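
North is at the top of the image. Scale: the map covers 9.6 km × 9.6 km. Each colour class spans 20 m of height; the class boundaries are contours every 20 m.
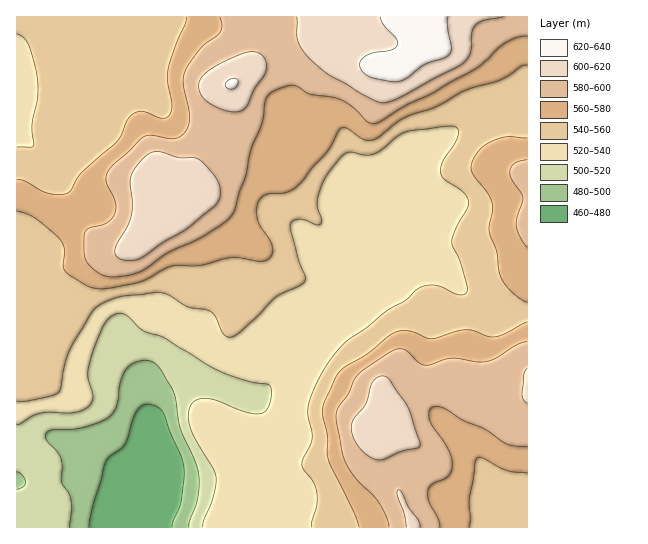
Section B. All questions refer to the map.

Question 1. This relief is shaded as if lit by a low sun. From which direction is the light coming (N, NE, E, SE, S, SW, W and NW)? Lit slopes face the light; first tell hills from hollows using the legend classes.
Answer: NW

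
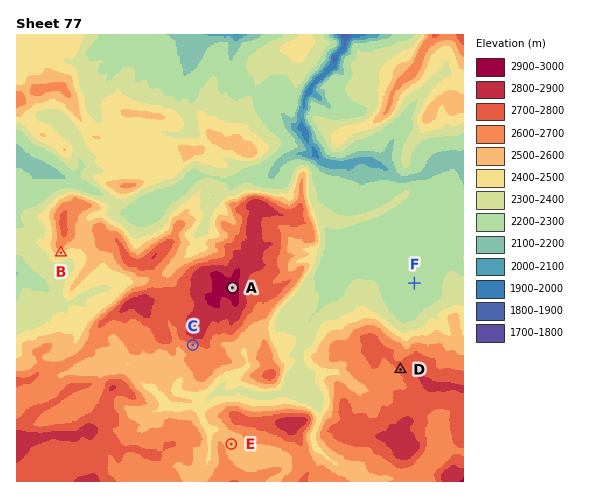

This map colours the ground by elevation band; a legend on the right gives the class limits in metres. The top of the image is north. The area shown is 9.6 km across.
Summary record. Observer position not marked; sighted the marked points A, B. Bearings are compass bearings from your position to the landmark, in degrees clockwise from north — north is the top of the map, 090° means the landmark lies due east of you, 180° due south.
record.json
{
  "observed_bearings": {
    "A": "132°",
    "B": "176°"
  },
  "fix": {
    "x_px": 52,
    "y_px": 125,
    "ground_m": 2400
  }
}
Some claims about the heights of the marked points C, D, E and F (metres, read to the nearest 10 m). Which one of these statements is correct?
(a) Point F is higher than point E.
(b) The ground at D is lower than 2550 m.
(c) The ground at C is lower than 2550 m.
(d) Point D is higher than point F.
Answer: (d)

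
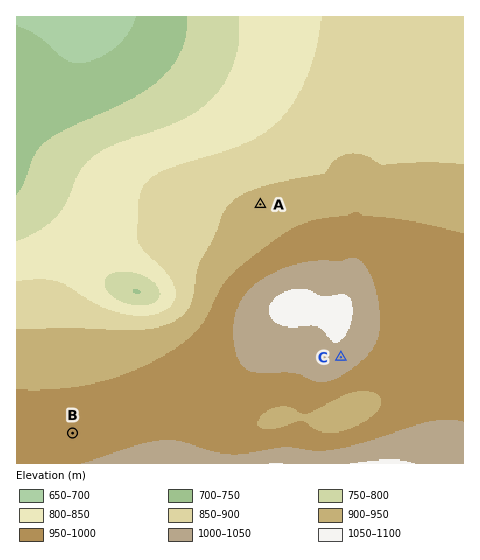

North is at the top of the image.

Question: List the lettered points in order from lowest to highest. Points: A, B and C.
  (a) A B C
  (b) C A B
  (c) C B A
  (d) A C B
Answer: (a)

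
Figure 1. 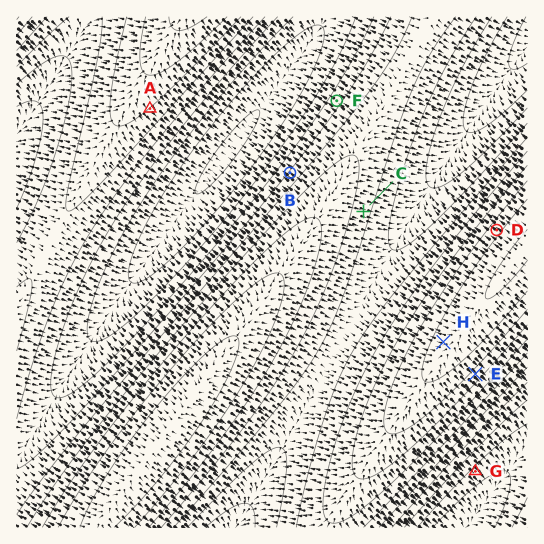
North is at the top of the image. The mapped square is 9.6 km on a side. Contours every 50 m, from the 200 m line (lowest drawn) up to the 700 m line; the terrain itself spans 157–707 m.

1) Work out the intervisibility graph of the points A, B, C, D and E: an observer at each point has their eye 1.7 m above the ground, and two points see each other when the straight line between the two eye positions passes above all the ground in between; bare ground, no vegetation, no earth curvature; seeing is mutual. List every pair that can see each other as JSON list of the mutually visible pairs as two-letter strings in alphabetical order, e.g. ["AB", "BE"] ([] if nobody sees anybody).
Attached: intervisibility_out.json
["AB", "AD", "CD"]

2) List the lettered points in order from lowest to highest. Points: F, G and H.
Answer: G F H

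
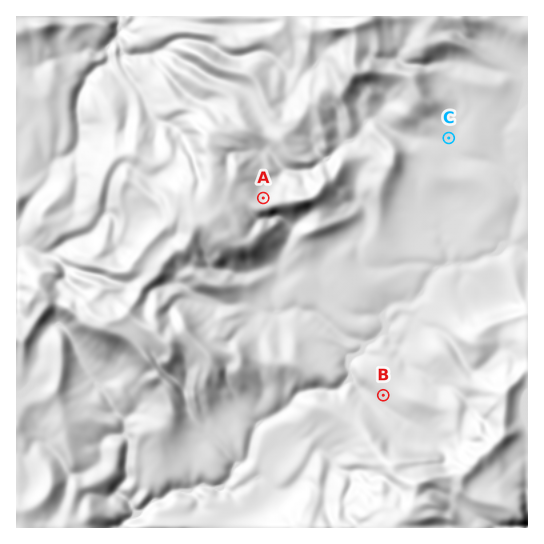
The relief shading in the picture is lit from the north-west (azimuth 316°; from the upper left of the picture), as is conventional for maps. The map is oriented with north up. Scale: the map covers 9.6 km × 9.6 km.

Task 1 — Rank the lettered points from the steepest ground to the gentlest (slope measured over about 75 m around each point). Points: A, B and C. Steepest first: A B C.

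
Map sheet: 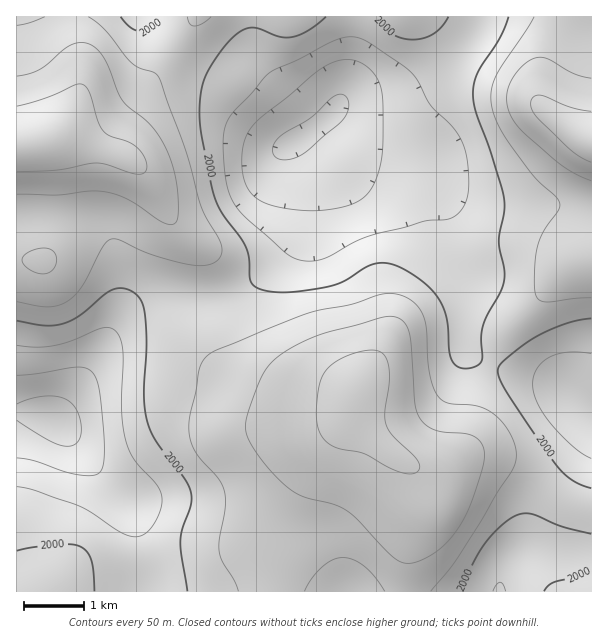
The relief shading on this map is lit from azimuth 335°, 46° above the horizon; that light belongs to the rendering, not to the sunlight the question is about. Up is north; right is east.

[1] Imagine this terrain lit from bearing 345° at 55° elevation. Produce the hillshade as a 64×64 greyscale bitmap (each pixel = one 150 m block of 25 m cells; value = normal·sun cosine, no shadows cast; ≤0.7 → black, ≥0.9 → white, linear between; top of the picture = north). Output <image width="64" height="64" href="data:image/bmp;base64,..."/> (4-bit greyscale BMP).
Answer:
<image width="64" height="64" href="data:image/bmp;base64,Qk12CAAAAAAAAHYAAAAoAAAAQAAAAEAAAAABAAQAAAAAAAAIAAATCwAAEwsAABAAAAAAAAAAAAAAABEREQAiIiIAMzMzAERERABVVVUAZmZmAHd3dwCIiIgAmZmZAKqqqgC7u7sAzMzMAN3d3QDu7u4A////AKqqqZmIiIiJmZmYiJmZmIh3ZmZ3d2ZVREVWeJmqu7u7uqqqmYiIiIiZmZiImZmYiHdmZmZmZlVERFZ4maq7u7u7u6qpmIiIiJmZmYiJmZiId2ZmZmZmVUMzRWeJqqqqq7u7uqmZiImZmZmZmZmZmIh3ZmZmZ3ZlQyI0V4maqqqqq7u7qqmZqqmZmamZmZmYiId2ZmZ3d2ZTIiNFeJmZmZmqu7u7qqu7uqqqqqmZmZiIiHd2Z3d3dlQyEjRniIiIiKq7u7u7vMzLu7uqqpmZmIiHd3d3eId3ZTISJFZ3iIiIq7u8zMzMzMy7u7uqmZmIiHd3d3eIiHd2QyIkVnd3d3i7u7zMzMzLu7u7u6qZmYiHd2Z3eIiIiHdkMzRWd3iIiLu7zMzLu6qqu7uqqpmZiHd2Znd4iIiIiHVDNFZ3iIiZu7vMzLuqmZmaqpmZmZiId3dmd3iIiImYhlREVmeImarMzMzMu6mIeIiIiImZiIh3d3d3eIiIiZmHZURVZ4mau8zM3dy6mHd3d3d3iIiIiHd3d3d4iIiJmYh2VVZniau83d3d3cqYd2ZmZnd3iIiIh3d3d4iIiImZmIdlZniaq8zd3d3dyph3ZmZ3d3d4iIiId3d4iIiJmqqpiHZniJq7zN3d3dy6mId3d3d3d4iIiIiId3iIiZqru7qZiIiJqrvMzMzMy7qZiHd4iIiIiImZmIiIiIiZqrzMy7qZmZqru8u8u7u6qpmYiIiZmZmZmZmZmYiIiZmqvM3cy6qqqru7u7uqqpmZmZmIiZqqqqmZmZmZmIiImZq7zd3Mu6qqu7u6mZmIiZmZmZmZmqu7qqqZmZmZiIiImarM3dzLuqqqqql3d3d4maqpmZmaq7u6qqqqqZmIiIiIibzd3cu6qqqpmFVVVniJqqqpmZmqu7qqqqqqmZiIh3eJq83cy6qZmZiHQzRFZ4mqqqqZmaqru6qqqqqqmYiHd3ibzMy6qYiIiHczM0RniaqqqqmZmqq7uqqqqqqqmYh3eJq8y6qYd3d3dzMzNFZ4mqqqqpmZqru7u7u7u7qpmHd3iau6qYdmZmZ3REM0Vniaqqqqqqqqu8y7u7zMy7qZh2d5qqqYdlVVVmdVQzNFZ4mqqqqqqqu8zMzMzMzMy6mHZniZqZh1RERVZ1RDMjRWiZqqqqqqq7zN3d3d3d3cuphmeImZmHVDM0VWQzIiI0Z4maqqq7u7vM3d3d3e7t3LqHd4iaqZhlQzNFUyIhESNWeJqqu7u7u8zd3u7u7u7ty6h3iZqqqXZDMzNCIiERI0V4maq7u7u7vM3d7u7u7u7cupiJmqu6l2QzMzIiIiIjRWeJqqq7u7u7zN3u7u7u7u3LqZmqu7updkMzIzMzMzNFZ4mZmZmaqrvM3e7u7u7u7dy6qqq7u7qHVEM1VVVENEVneIiIh3iJq7zN7u7u3d3d3Luqqqu7uph2VEZmZlVEVWZ3d2ZlZniau83d7u3d3d3Mu6qqqqqqqYdmV4h3dlVVZmZlVURFZ4mrvM3d3d3czMu6qpmZmqqqmId5mZiHZmZmZlVERFVniJq7zM3d3dzMu6qqmZmZmqqqmZqqmYh3d2ZmVURVZniJqqu7zN3d3cy7qqqpmZmaqruqqqqqmYh3d2ZVVmeImZqqu7vMzd3d3Luqqqqpmaqru7u7u6qpiIh3dmZniZqqu7u7u7zN3d3cu7qqqqqqqqu7u7qqqpmIiHd3Z3iZqru8zLu7u8zd3cy7qqu7uqqqq7u7uZmZmId3d2ZneJmqu8zMy7u7vMzMy7uqq7u6qqqqqqqoiIh3ZmZmZmd4mZqrvMzLu7u7vMy7uqqqu6qqqpqqqZZmZmVVVEVVZ3iIiZq7zMu7uqq7u7u6qqqqqpmZmZmIdERERERERFVneIiIiau7u7u6qqqru6qqqqqpmYiIh3ZTMzM0RERFVneIiHd4mru7u7qqqqqqqqqqqpmYiIdmVDIzMzREVVZ3iIiId3eJq7y7u6qqqqqqqqqpmYiIdmVDIzM0RFZneIiZiIh3d3iau8u7uqqqqqmZmZmZiHdmVDM1VVVWZ4iZmpmYiHdmZ4mru7u7qqqZmZmZmZiHdmVEREd3dmd4mqu6qpmId2ZmeImru7u6qpmZiIiIiHdlVEVWepmIh4mqu7uqmYh3ZVVWeJqrzLuqmZiIiIiHdlREVnibu6qYiau8y7qZiHZlRERWeJq7u6qZmIiIiHdmVVV4mr3cy6mZmrzLqpmIdlVENEVXiau7qpmYiIiIh3ZmZ4q8zd3cupmau7uqmIh2VEQ0RFV4mqqqmZmIiIiIiHiJq8zd7t3LqZmru6mYiHZlRERERWeJmqmZmYiImZmZmqq8zN3d3cupmaq6qYiId2ZVVERFVmeJmZmZiImaq7u7u7zMzd3dy6mZmqqpiHiHd2ZVRERFVniIiIiIiau8zNzMzMzMzd3Mupmau6mHd3iId2VEMzRFZnd3d4iJq83d3cy7u7zMzMy7qau7qYd3d4iHZUMyIjRFVmZmd4mrze7t3Lu7vMzM3Muqq8y6h2Znd3dlQyISI0RERVZneJvN7u7cu6qrvMzd3Lu7zMuYZVZndmVDMhIjNERERWZ4mrze7dy6qqu8zN3cy7vNy6h1VVZmZlRDIiNERERFVmeJrM3d3Lqqq7vM3dzLu8zMuXZVVWZmZlRDNEVVVVVmZ3ibzN3Lupmbu7zN3Mu7zMy6hlVVZnd2ZUREVWZmVWZneJq8zMuqmZ"/>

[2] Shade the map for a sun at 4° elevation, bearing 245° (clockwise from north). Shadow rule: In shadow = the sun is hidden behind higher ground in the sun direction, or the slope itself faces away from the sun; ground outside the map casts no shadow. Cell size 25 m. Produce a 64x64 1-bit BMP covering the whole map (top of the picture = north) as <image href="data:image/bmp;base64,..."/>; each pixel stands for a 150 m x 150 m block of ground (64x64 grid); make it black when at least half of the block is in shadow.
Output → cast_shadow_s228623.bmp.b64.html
<image width="64" height="64" href="data:image/bmp;base64,Qk0+AgAAAAAAAD4AAAAoAAAAQAAAAEAAAAABAAEAAAAAAAACAAATCwAAEwsAAAIAAAAAAAAA////AAAAAAAAYAAAAADwAABgAAAAAPgAAAAAAAAA/AAAAAAAAAD8AAAAAAAAAPwAAHAAAAAA/gAA+AAAAAB+AAD8AAAAAH4AAfwAAAAAfwAB+AAAAAB/AAPwAAAAAH+AD8AAAAAAP4AfAAAAAAA/gj8AAAAAAB/PfwAAAAAAH/9+AAAAAAAP/34AAAAADg//PAAAAAAfH/8AAAAAAD+f/wAAAAAAP9//AAAAAAA///8AAAAAAD///wAAAAAAP///AAAAAAB///8AAAAAAH///wAAAAAAf/z4AAAAAAA//AAAAAAAAD/4AAAAAAAAP/gAAAAAAAA/+AAAAAAAAD/4AAAAAAAAP/wAAAAAAAA//AAAAAAAAD/8AAGAAAAAP/gAAYAAAAA/8AADgAD4AB8AAAGAAfwAAAAAAQAD/gAAAAAAAA//gAAAAAAAH//AAAAAAAAf/+AAAAAAAD//4AAAAAAAf//wAAAAAAB///gAAAAAAP//+AAAAAAB///4AAAAAAH///gAAAAAA///+AAAAAAH///4AAAAAAf///wAAAAAD////AAAAAH////8AAAAAf////wAAAAA/////gAADAD////+AAAeAP////wAAB4A/////AAAHgD//gD4AAAIAP/AAAAAAAAA/4AAAAAAAAD/gAAAAAAAAP+AAAAAAAAA/4AAAAAAAA=="/>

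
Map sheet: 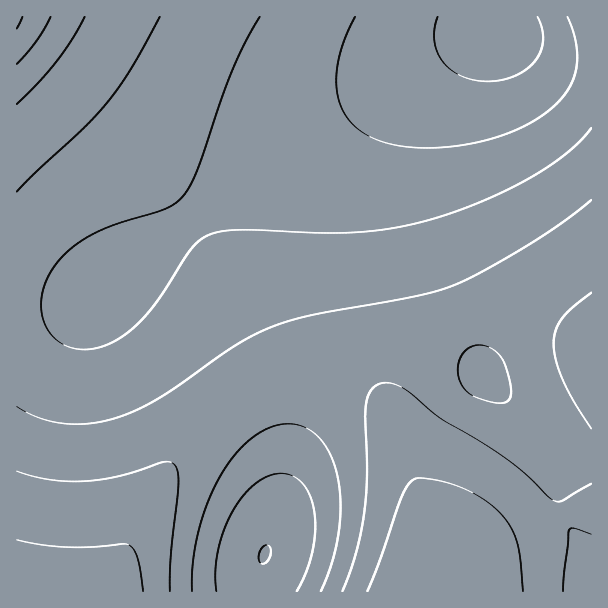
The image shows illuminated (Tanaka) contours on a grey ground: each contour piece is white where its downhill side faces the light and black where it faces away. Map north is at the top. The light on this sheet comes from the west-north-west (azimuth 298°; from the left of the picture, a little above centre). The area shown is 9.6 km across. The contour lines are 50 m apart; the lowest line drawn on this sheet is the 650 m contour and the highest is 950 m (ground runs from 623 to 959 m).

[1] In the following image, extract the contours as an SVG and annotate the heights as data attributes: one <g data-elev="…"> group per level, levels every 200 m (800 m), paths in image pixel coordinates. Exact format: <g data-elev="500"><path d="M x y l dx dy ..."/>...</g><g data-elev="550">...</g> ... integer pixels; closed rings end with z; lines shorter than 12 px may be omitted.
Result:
<g data-elev="800"><path d="M192 591l1-28 5-31 10-29 12-27 16-22 16-16 18-11 18-3 17 3 15 11 11 18 7 23 3 27-3 28-6 29-11 28"/><path d="M492 402l-22-8-6-6-5-8-1-11 2-10 5-8 8-5 9-1 10 4 8 7 6 10 5 20-1 11-2 4-4 2z"/><path d="M591 200l-25 20-30 20-42 25-32 17-36 12-112 21-42 12-18 8-20 11-75 52-36 17-28 8-29 1-25-6-24-11"/><path d="M17 192l19-20 50-46 21-24 25-34 28-51"/></g>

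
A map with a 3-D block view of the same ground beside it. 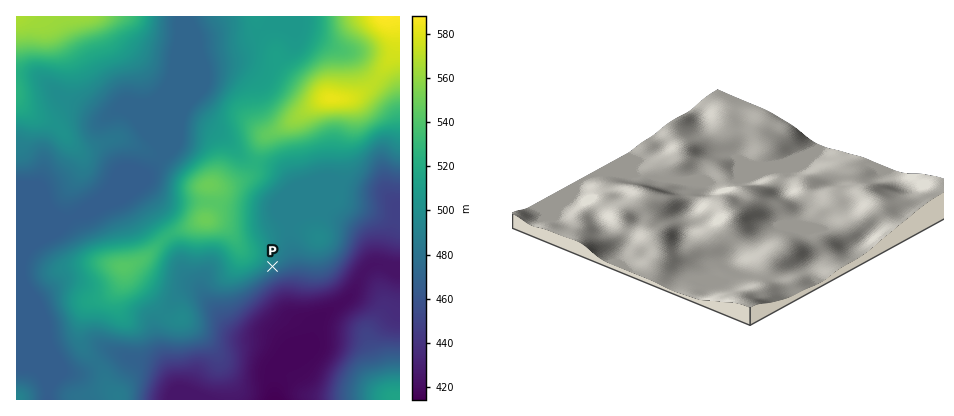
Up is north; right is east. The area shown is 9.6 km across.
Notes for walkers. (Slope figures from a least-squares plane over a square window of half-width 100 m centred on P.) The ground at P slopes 4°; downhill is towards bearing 142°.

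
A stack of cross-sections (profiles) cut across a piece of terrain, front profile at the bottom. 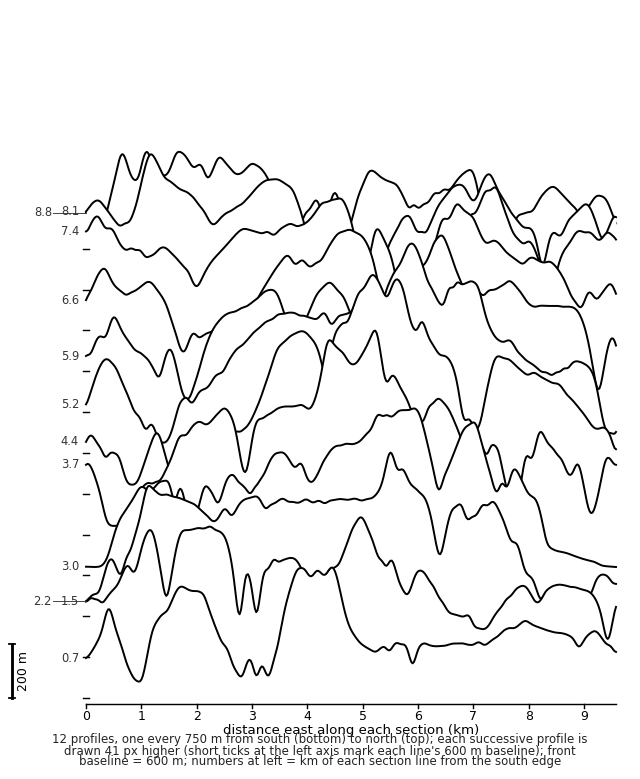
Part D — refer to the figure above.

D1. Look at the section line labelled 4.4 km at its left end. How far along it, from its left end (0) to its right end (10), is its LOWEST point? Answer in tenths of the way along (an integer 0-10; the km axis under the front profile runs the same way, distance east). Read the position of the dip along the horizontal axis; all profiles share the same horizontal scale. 1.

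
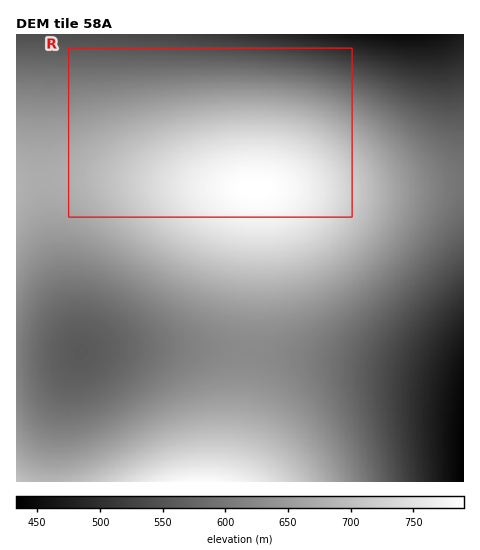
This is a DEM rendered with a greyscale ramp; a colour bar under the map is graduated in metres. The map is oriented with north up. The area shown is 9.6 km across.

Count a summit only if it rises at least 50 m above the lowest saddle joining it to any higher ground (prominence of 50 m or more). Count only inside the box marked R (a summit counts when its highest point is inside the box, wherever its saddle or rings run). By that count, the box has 1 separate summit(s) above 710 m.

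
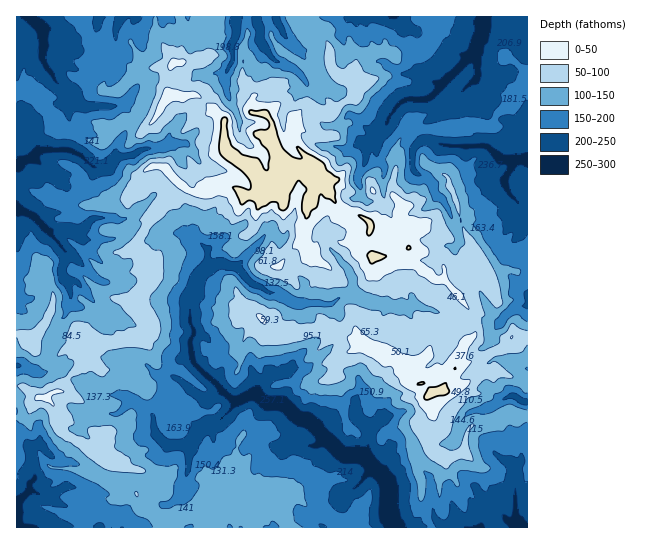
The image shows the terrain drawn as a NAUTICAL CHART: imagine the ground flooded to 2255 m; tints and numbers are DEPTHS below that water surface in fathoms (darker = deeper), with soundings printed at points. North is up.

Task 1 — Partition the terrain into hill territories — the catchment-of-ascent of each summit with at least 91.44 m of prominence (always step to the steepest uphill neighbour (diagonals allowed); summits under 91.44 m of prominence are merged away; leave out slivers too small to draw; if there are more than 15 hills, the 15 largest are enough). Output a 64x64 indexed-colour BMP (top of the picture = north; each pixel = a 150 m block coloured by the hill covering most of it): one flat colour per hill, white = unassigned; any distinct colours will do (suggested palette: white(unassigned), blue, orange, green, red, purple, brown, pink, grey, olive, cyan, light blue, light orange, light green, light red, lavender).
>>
<image width="64" height="64" href="data:image/bmp;base64,Qk12CAAAAAAAAHYAAAAoAAAAQAAAAEAAAAABAAQAAAAAAAAIAAATCwAAEwsAABAAAAAAAAAA////ALR3HwAOf/8ALKAsACgn1gC9Z5QAS1aMAMJ34wB/f38AIr28AM++FwDox64AeLv/AIrfmACWmP8A1bDFABERERERERERERERERERERERERERERERERERERERERERERERERERERERERERERERERERERERERERERERERERERERERERERERERERERERERERERERERERERERERERERERERERERERERERETMRERERERERERERERERERERERERERERETMxERERERERMzERERERERERERERERERERERERERERERMzMzMzERETMzMRERERERERERERERERIREREREREREREREzMzMzMzMzMxERERERERERERERERIiIRERERERERERETMzMzMzMzMzERERERERERERERERIiIiERERERERERERMzMzMzMzMzMxERERERERERERERIiIiERERERERERERMzMzMzMzMzMzEREREREREREREREiIiIRERERERERMzMzMzMzMzMzMRERERERERERERERESIiIiEREREREREzMzMzMzMzMzMRERERERERERERERERIiIiIiIhERERETMzMzMzMzMzMREREREREREREREREREiIiIiIiERERERMzMzMzMzMzMxEREREREREREREREREiIiIiIiIhEREREzMzMzMzMzMxEREREREREREREREREiIiIiIiIiIRERETMzMzMzMzMxERERERERERERERERESIiIiIiIiIiIhERMzMzMzMzMREREREREREREREREREREiIiIiIiIiIiEREzMzMzMRERERERERERERERERERERESIiIiIiIiIiERETMzMzERERERERERERERERERERERERIiIiIiIiIiIRERMzEzERERERERERERERERERERERERIiIiIiIiIiIhERERERERERERERERERERERERERIiIiIiIiIiIiIiIiEREREREREREREREREREREREREREiIiIiIiIiIiIiIiIhERERERERERERERERERERERERERIiIiIiIiIiIiIiIhERERERERERERERERERERERERERESIiIiIiIiIiIiIiERERERERERERERERERERERERERERIiIiIiIiIiIiIiIhEREREREREREREREREREREREREREiIiIiIiIiIiIhERERERERERERERERERERERERERERESIiIiIiIiIiIRERERERERERERERERERERERERERERESIiIiIiIiIhEREREREREREREREREREREREREREREREREREiIhERERERERERERERERERERERERERERERERERERERERERERERERERERERERERERERERERERERERERERERERERERERERERERERERERERERERERERERERERERERERERERERERERERERERERERERERERERERERERERERERERERERERERERERERERERERERERERERERERERERERERERERERERERERERERERERERERERERERERERERERERERERERERERERERERERERERERERERERERERERERERERERERERERERERERERERERERERERERERERERERERERERERERERERERERERERERERERERERERERERERERERERERERERERERERERERERERERERERERERERERERERERERERERERERERERERERERERERERERERERERERERERERERERERERERERERERERERERERERERERERERERERERERERERERERERERERERERERERERERERERERERERERERERERERERERERERERERERERERERERERERERERERERERERERERERERERERERERERERERERERERERERERERERERERERERERERERERERERERERERERERERERERERERERERERERERERERERERERERERERERERERERERERERERERERERERERERERERERERERERERERERERERERERERERERERERERERERERERERERERERERERERERERERERERERERERERERERERERERERERERERERERERERERERERERERERERERERERERERERERERERERERERERERERERERERERERERERERERERERERERERERERERERERERERERERERERERERERERERERERERERERERERERERERERERERERERERERERERERERERERERERERERERERERERERERERERERERERERERERERERERERERERERERERERERERERERERERERERERERERERERERERERERERERERERERERERERERERERERERERERERERERERERERERERERERERERERERERERERERERERERERERERERERERERERERERERERERERERERERERERERERERERERERERERERERERERERERERERERERERERERERERERERERERERERERERERERERERERERERERERERERERERERERERERERERERERERERERERERERERERERERERERERERERERERERERERERERERERERERERERERERERERERERERERERERERERERERERERERERERERERERERERERERERERERERERERERERERERERERERERERERERERERERERERERERERERERERERERERERERERERERERERERERERERERERERERERERERERERERERERERERERERERERERERERERERERER"/>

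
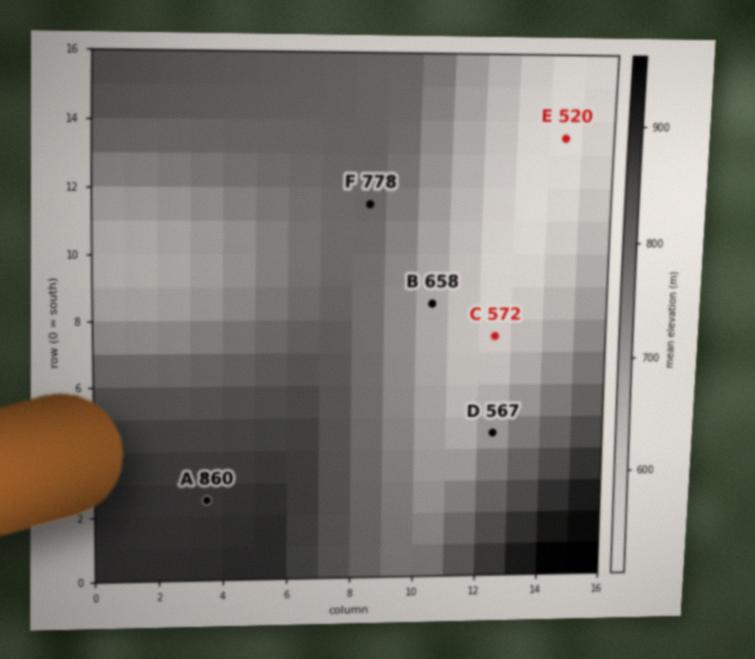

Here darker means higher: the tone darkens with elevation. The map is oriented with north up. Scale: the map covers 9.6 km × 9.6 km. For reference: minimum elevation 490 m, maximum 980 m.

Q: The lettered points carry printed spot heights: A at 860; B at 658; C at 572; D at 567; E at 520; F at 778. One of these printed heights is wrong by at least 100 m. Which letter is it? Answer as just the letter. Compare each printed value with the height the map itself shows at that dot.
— D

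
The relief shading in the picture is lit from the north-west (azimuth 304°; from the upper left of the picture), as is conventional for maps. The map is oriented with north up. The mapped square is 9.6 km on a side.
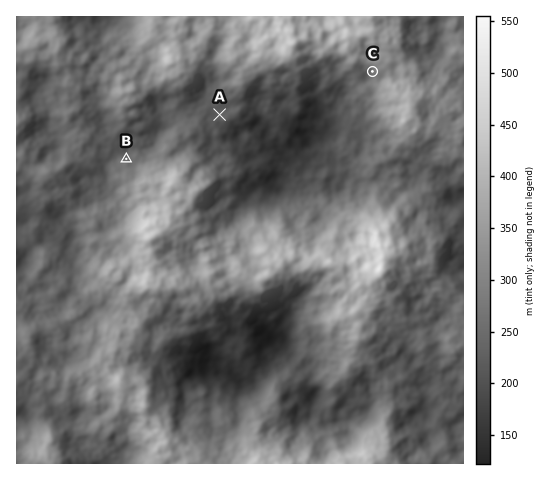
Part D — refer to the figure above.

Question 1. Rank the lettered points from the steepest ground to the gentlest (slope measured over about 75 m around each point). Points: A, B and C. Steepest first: C B A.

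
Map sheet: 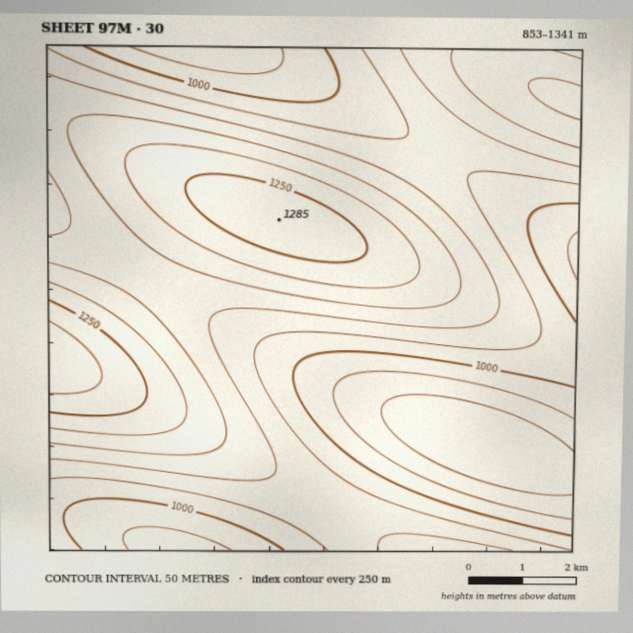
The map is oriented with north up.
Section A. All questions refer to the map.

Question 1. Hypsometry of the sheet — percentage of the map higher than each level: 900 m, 95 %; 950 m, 89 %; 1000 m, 78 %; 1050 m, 64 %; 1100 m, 46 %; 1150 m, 29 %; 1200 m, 16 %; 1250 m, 7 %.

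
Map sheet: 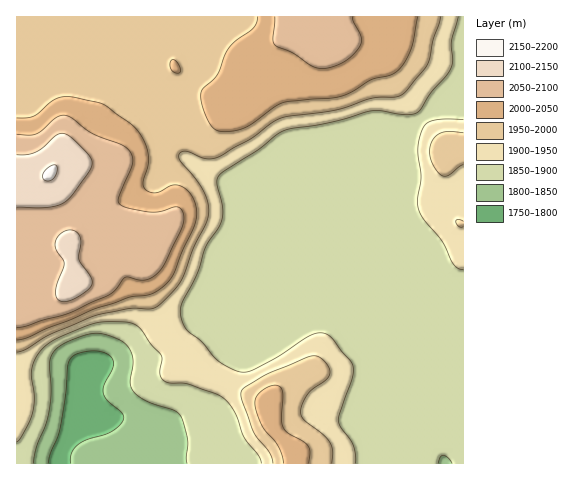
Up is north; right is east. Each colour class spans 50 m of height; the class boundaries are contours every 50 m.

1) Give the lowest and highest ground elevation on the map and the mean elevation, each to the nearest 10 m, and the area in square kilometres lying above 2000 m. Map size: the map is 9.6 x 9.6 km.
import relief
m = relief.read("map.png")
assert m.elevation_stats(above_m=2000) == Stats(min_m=1790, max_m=2150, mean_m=1940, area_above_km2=22.3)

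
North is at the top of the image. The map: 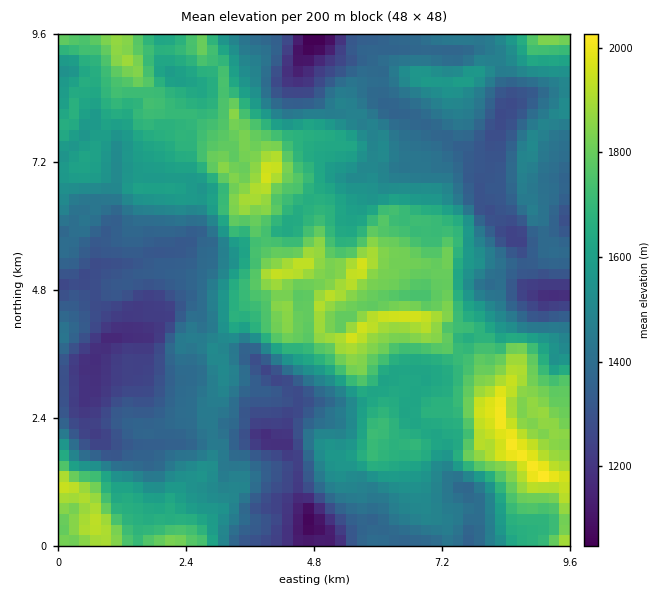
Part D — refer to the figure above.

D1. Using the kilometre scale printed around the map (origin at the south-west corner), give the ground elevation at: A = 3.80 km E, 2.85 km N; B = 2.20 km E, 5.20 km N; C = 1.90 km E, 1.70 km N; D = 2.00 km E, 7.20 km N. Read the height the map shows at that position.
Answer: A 1335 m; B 1345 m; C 1375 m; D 1610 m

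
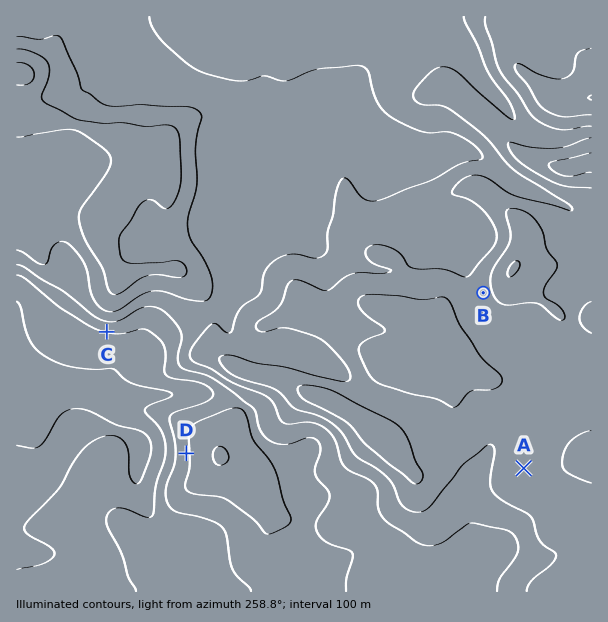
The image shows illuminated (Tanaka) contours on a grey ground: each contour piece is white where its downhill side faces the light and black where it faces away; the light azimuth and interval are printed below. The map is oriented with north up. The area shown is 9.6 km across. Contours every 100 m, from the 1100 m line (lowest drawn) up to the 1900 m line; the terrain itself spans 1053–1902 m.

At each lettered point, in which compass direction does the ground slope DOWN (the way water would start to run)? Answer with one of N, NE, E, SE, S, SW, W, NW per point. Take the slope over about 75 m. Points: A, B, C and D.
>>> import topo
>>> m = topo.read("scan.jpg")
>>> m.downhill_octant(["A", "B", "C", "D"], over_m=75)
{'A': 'W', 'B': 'W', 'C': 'S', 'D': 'W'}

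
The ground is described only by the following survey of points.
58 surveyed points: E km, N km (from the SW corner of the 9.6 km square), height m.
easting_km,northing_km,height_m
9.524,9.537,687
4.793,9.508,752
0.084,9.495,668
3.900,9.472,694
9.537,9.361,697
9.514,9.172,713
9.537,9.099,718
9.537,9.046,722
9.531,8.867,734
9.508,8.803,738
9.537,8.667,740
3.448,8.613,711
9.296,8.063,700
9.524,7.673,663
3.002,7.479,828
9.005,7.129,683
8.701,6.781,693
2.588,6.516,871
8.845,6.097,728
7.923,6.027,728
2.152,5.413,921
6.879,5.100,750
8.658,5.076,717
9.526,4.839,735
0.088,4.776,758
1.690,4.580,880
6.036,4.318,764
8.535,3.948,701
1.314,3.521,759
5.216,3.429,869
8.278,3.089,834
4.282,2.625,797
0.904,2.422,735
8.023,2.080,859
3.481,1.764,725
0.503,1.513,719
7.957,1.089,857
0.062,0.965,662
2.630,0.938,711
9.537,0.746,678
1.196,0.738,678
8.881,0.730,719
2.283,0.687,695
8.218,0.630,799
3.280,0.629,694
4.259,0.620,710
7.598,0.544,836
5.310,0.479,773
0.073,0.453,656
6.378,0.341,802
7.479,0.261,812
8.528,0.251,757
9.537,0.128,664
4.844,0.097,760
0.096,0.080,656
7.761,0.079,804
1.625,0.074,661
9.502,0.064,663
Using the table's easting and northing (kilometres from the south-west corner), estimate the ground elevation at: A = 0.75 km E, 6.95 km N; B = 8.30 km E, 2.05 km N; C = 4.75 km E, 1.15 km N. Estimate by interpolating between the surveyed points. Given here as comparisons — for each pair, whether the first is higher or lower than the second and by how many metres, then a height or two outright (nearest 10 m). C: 130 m lower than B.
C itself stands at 740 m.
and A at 760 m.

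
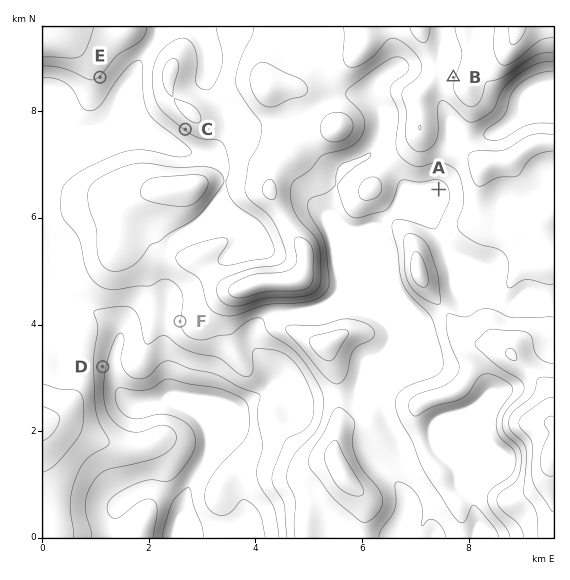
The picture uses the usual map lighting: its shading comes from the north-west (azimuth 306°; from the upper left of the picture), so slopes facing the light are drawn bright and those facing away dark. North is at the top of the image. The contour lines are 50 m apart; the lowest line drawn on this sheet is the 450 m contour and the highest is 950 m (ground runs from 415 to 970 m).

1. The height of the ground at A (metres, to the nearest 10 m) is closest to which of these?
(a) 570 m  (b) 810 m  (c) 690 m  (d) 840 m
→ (c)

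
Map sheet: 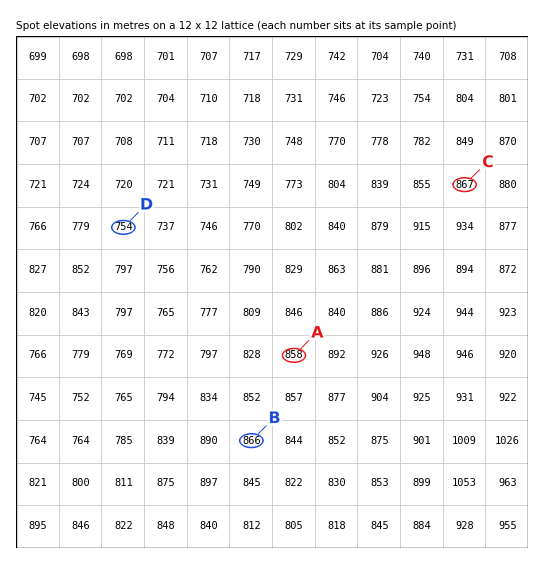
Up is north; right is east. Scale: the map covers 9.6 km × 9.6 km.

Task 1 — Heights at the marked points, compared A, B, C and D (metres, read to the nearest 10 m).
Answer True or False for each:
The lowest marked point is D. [True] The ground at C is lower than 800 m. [False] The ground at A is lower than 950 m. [True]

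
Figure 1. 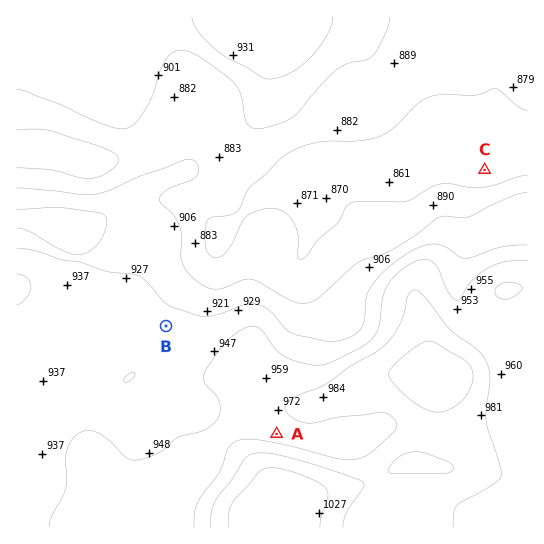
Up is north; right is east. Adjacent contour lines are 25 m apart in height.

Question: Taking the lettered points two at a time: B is higher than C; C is lower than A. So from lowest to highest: C B A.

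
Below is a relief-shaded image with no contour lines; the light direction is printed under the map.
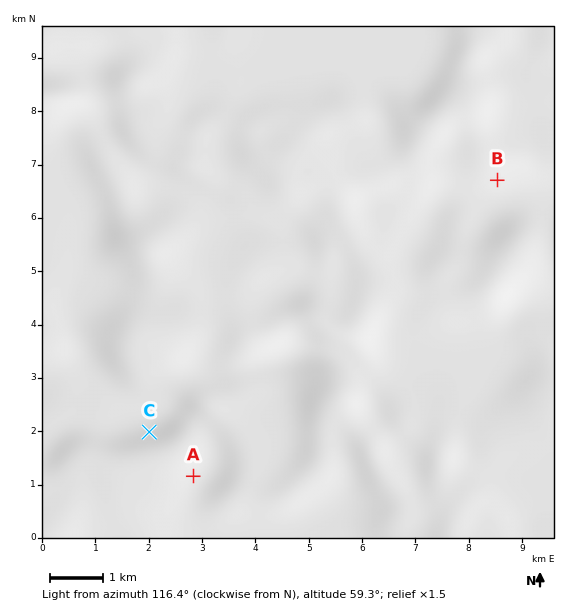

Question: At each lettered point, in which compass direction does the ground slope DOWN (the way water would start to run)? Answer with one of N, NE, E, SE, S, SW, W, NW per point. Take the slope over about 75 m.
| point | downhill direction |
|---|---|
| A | E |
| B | S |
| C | N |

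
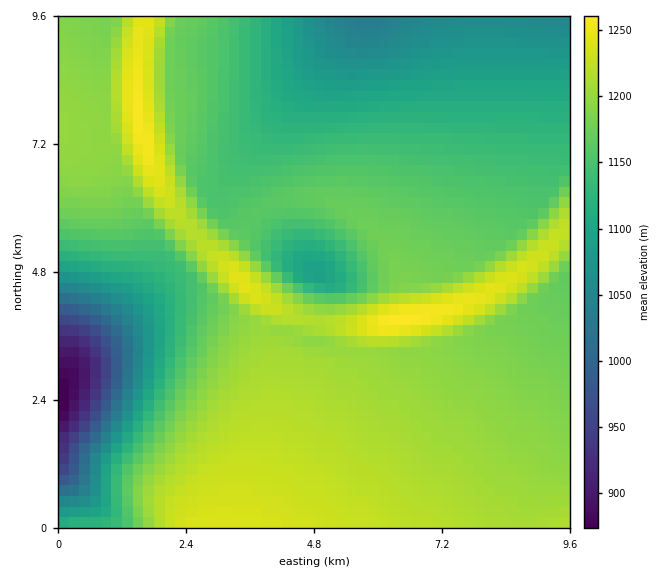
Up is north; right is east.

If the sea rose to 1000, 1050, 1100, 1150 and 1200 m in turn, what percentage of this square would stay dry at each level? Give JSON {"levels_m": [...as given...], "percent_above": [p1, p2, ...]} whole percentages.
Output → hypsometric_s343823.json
{"levels_m": [1000, 1050, 1100, 1150, 1200], "percent_above": [97, 95, 85, 65, 32]}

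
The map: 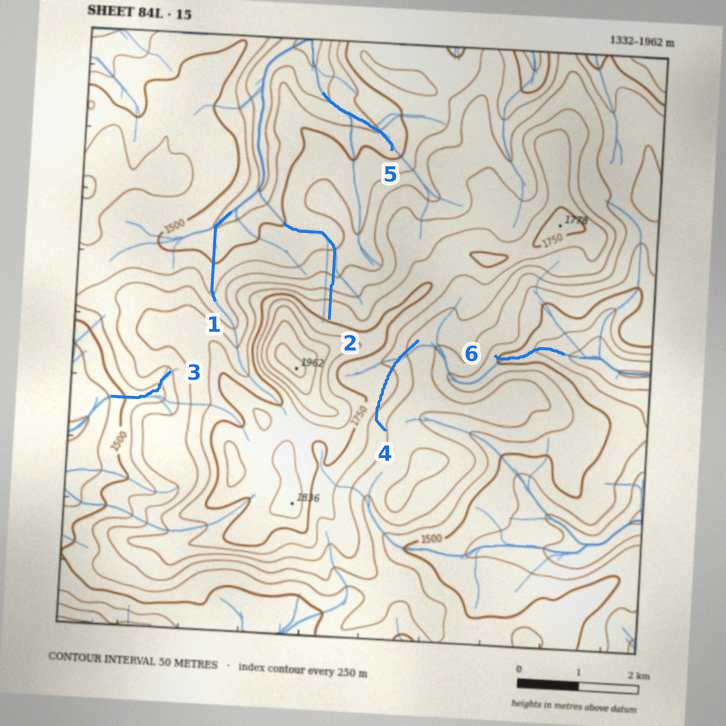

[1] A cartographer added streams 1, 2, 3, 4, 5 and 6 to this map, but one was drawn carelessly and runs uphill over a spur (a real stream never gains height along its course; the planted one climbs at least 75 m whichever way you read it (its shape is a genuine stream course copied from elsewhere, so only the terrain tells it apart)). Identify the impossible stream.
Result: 4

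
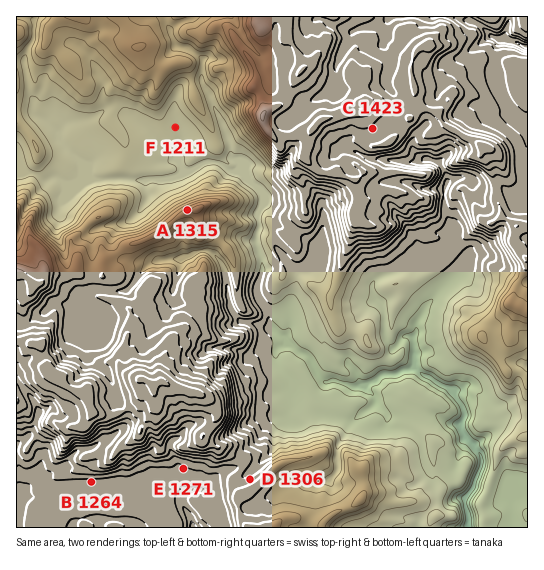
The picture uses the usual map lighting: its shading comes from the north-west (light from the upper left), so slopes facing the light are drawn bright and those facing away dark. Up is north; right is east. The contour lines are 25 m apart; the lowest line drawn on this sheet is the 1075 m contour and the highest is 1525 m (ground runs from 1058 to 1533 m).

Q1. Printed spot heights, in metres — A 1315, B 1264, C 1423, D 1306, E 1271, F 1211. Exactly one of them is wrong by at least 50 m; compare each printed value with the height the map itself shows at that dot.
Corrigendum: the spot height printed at A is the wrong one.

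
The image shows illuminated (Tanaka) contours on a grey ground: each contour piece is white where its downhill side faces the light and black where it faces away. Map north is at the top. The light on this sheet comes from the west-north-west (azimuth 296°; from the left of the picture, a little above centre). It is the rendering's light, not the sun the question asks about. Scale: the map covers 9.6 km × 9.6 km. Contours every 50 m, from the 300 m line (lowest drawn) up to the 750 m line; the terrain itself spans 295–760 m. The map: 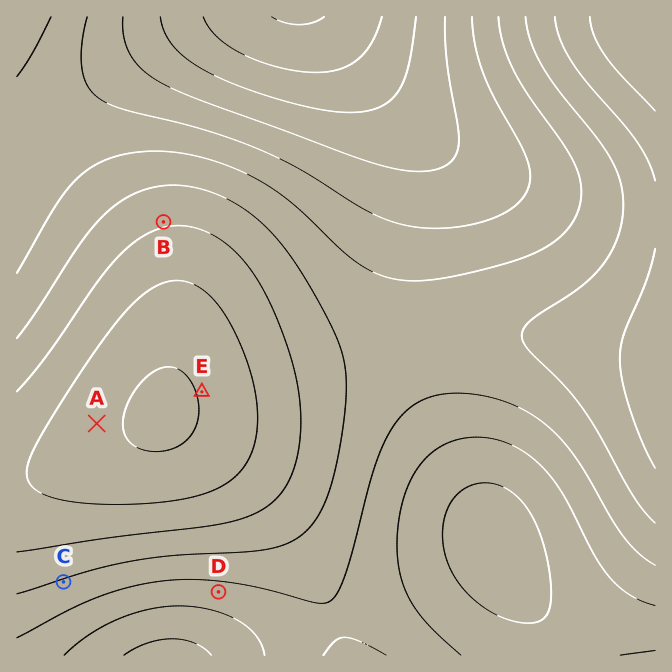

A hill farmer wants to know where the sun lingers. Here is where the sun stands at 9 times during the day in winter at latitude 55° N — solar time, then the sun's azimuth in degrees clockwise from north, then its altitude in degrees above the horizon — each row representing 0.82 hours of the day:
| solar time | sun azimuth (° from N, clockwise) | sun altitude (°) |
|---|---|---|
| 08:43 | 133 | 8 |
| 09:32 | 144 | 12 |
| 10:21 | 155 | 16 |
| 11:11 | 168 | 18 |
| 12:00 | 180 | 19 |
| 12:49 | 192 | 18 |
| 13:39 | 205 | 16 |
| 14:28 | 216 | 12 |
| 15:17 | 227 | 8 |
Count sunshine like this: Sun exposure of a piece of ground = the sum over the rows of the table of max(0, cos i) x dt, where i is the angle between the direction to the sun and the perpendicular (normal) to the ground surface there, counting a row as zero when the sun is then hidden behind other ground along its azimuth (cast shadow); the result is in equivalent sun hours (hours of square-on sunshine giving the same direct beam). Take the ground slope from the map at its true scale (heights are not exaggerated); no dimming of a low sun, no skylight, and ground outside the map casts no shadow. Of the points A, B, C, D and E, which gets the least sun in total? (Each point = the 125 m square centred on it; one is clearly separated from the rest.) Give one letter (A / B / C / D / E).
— B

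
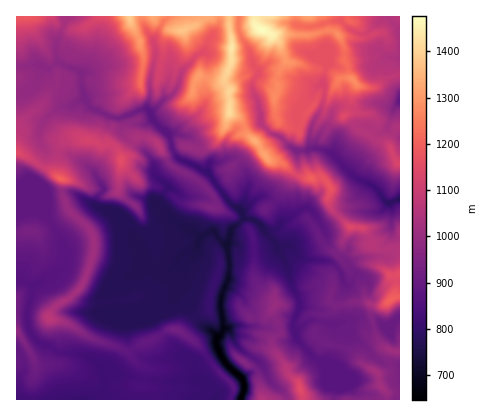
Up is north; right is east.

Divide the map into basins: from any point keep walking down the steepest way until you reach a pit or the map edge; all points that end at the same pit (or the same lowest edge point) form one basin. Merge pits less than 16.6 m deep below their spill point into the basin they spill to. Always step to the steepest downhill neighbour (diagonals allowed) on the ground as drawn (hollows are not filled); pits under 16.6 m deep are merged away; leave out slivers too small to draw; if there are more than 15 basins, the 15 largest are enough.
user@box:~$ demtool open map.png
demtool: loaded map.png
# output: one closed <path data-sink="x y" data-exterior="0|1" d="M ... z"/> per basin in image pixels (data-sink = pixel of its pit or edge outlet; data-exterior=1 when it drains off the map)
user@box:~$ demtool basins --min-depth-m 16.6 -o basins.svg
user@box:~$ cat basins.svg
<path data-sink="240 400" data-exterior="1" d="M348 16l-332 0 0 342 12-9 8 15 10 0 4-12 9-10-5-22 10 2 32 18 22 7 10 5 40-22 10 0 18 13 18 23 18 18 2 6-2 10 168 0-2-8-10 1-8-7-2-12 11-4 3-18-13-10-8-24 3-10 12-4 8-7 6-1-1-44-3-3-16 0-8-3-1-6-7-12-14-1-19-19-3-6 3-14-7-10-18 0-12-4-10-10-16-5-12-17 12-14 10-7 8 6 12 2 22-37 10 0 10-14 10 0-2-12-4-6 1-10-8-16 1-6 10-8z"/><path data-sink="400 200" data-exterior="1" d="M350 78l-10 0-8 13-12 1-22 37-12-2-8-6-10 7-12 14 12 17 16 5 10 10 12 4 18 0 7 10-3 10 3 10 19 19 14 1 3 4 5 14 8 3 16 0 4 5 0-90-5-4-4-12-3-4-10-3-20-11-7-14-3-2-4 2 3-4 5-20 4-6z"/><path data-sink="82 400" data-exterior="1" d="M58 320l-4 0 4 10 1 12-9 10-4 12-10 0-8-15-12 9 0 42 136 0-2-12-9-2 3-18-18-17-30-11-24-14z"/><path data-sink="216 400" data-exterior="1" d="M178 330l-10 0-40 22 16 16-3 18 9 2 2 12 78 0 4-10-2-6-18-18-14-20z"/><path data-sink="400 58" data-exterior="1" d="M400 16l-52 0 0 4-10 8-1 6 8 16-1 10 4 6 1 10 9 10 16 2 10-8 16-6z"/><path data-sink="400 102" data-exterior="1" d="M400 75l-8 1-18 12-12-1-6-3-11 30 6 2 7 14 32 16 6-18 4-2z"/><path data-sink="400 318" data-exterior="1" d="M400 297l-6 0-8 7-12 4-3 4 4 22 4 8 7 6 10 4 4 0z"/><path data-sink="400 366" data-exterior="1" d="M394 351l-3 3 0 12-2 4-11 4 2 12 8 7 12-1 0-40z"/><path data-sink="400 138" data-exterior="1" d="M400 127l-4 1-6 14 3 14 5 7 2-1z"/>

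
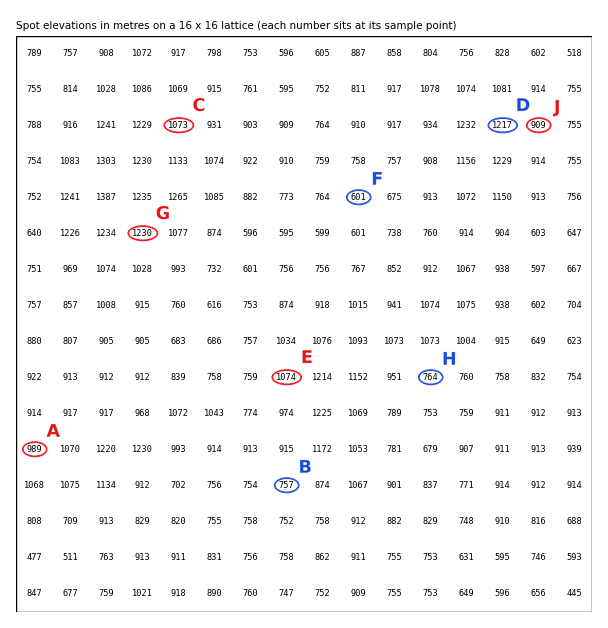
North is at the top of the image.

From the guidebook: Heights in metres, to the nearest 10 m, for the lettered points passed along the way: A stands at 990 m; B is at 760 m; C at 1070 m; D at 1220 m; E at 1070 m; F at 600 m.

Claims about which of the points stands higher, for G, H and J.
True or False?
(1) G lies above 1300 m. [False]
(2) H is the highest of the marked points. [False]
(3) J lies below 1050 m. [True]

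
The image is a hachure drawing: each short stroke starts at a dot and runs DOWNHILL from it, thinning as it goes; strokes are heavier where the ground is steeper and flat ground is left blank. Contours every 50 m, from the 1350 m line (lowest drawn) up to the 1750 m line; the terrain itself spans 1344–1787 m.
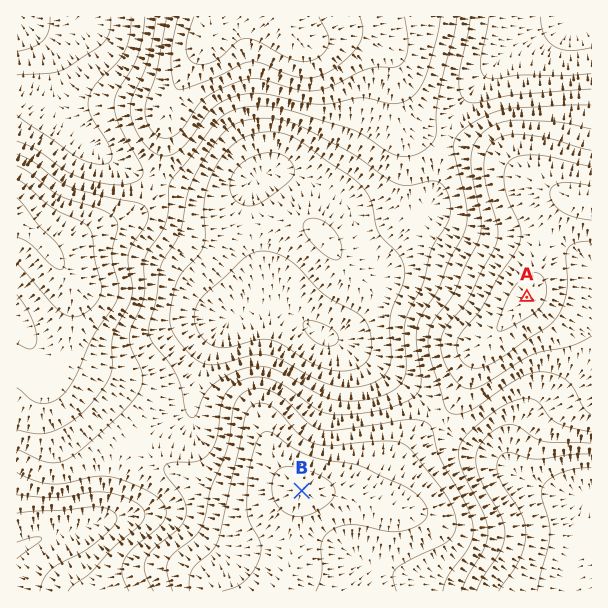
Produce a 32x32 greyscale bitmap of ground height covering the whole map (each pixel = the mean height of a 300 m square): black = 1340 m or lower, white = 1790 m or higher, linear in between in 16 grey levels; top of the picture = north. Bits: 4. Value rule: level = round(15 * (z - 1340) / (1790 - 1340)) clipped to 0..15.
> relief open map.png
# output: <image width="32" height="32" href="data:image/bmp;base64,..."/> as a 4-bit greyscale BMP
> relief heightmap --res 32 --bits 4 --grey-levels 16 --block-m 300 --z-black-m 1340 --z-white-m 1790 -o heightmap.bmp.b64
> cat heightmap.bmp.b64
<image width="32" height="32" href="data:image/bmp;base64,Qk12AgAAAAAAAHYAAAAoAAAAIAAAACAAAAABAAQAAAAAAAACAAATCwAAEwsAABAAAAAAAAAAAAAAABEREQAiIiIAMzMzAERERABVVVUAZmZmAHd3dwCIiIgAmZmZAKqqqgC7u7sAzMzMAN3d3QDu7u4A////ABI0RWeavM3dzLu6qYZDMhERI0Vnmru83cy7uqmXVDIRARIkV4mrvN3Mu7u6qGUyEREREkVomszd3MzMy6hlMhEiIiI0Z5rN3u3d3MuoZDIRRERERWeKve/u3czLl1QyEVZmVmZ3ib3u7dzMuoZDMiJ3d2Znd3m83czLu6l1REQziId3ZmZorMuqqqqYdlRWZpmYh3ZlaKu6iIiJmIhmZ3iqqYh2ZWeaqHZmZ4iZh3eJq6qYd2VWiHZUNEZ5q6mIiaq6qHZVRFVUIiI1ebzKmZqqu6h2VDIzMhESNYrN3Lqqq7updUMhEREAEjWKze3cuqvMuoZCERERESI1eaze7cu83cuGQyERERIzNGebzu7Lzd3KhkMyIRIjMzRXis3ty97tyoZUMyIiNEM0Vom83cvu3cqXZUMiM0QzRFZ4q83M7dy6mHVDIjNEM0VVaKzN3ey7qZh1QyIzMzNFVWis3e7LmId4dkIhIjM0VVVpvN7uqXZmd4ZTISIzRWZmebzd3IdlVnmYZDIjRVZ3d3m8zLtlVVaKuXVERFZ3iHd4mqqZVVVnm8uXZmd4iIiHZniIiFRFZ5vMqYiZqZmZh2VWZmZERFaKzMu6vMuqqpdkREREMzRFec3tzN7ty7qYZDMzMyIzRGm+7u7v7ty6qGQzIiISMzRove7u/+3cuql1MyIi"/>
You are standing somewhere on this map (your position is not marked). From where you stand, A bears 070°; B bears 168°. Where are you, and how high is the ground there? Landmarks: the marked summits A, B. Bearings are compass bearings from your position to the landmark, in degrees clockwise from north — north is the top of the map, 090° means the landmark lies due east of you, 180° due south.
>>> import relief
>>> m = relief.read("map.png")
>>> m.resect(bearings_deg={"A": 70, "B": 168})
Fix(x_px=280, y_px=387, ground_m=1570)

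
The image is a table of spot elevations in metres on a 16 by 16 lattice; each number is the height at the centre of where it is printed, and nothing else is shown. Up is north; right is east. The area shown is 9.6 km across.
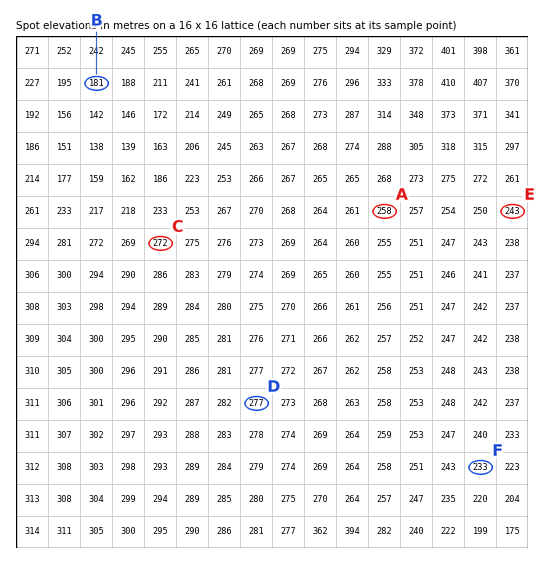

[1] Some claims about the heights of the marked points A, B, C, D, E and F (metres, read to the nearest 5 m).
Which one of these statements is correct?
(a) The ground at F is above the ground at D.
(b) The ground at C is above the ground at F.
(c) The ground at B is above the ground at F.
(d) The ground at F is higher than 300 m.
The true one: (b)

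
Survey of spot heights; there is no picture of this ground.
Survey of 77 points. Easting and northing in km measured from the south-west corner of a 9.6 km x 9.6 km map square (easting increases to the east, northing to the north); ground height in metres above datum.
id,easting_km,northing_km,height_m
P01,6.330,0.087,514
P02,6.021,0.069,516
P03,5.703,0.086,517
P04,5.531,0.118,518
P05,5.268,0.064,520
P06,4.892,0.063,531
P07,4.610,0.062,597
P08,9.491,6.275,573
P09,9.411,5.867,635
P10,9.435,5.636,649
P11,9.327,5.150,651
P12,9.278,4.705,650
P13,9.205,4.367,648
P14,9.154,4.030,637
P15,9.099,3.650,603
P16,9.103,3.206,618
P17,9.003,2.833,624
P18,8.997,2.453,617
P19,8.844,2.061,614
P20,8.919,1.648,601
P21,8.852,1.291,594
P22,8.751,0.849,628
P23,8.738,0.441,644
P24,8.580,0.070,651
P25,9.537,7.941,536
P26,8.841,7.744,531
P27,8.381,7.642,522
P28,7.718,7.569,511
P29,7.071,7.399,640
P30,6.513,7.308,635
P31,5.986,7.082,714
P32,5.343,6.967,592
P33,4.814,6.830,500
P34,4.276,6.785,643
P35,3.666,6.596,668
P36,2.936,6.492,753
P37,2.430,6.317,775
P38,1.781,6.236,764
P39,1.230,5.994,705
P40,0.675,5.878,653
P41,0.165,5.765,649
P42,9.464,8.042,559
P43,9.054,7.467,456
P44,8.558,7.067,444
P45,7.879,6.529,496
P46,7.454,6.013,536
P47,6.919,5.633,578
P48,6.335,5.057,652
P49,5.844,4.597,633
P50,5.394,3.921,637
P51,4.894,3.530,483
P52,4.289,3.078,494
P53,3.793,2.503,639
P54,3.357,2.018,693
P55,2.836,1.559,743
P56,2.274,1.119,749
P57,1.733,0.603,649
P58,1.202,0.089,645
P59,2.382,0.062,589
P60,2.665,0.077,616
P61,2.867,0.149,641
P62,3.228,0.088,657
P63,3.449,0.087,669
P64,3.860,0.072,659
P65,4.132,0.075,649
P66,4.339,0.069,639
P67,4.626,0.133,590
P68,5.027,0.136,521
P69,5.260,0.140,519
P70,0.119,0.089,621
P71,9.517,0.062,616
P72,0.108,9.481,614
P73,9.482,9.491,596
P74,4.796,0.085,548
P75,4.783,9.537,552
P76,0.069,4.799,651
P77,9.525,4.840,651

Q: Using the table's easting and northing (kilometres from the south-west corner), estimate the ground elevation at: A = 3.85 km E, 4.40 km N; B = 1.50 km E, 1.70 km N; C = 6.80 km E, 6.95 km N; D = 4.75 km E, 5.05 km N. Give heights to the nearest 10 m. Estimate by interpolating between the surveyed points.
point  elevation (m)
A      510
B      580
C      650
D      580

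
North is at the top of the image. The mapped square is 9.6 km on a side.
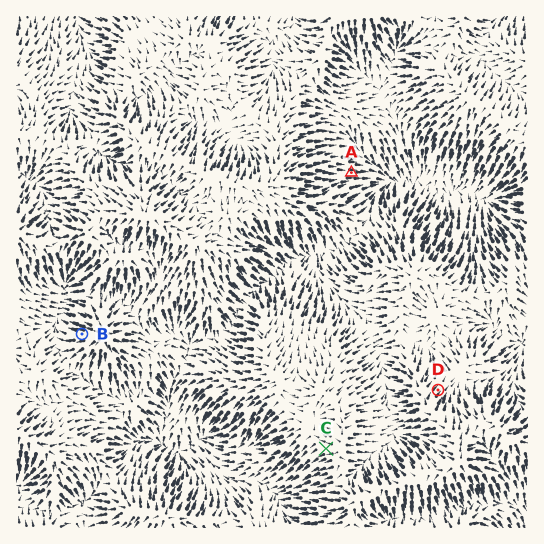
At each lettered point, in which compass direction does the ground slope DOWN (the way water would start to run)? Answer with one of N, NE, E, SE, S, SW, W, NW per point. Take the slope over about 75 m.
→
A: E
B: W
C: W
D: NE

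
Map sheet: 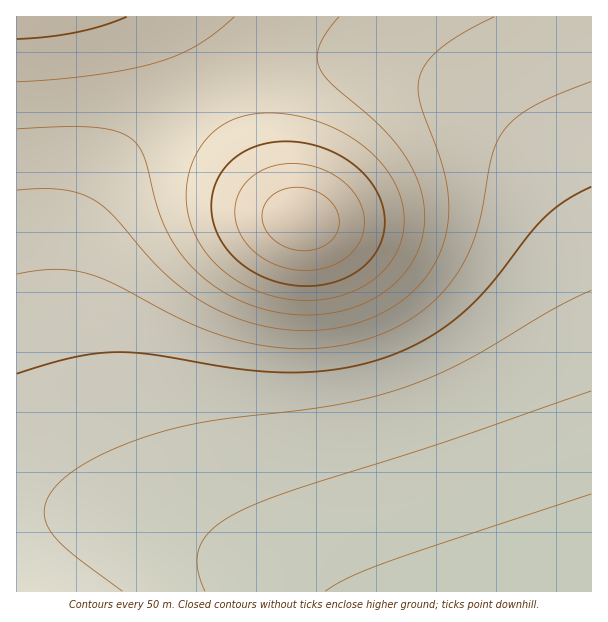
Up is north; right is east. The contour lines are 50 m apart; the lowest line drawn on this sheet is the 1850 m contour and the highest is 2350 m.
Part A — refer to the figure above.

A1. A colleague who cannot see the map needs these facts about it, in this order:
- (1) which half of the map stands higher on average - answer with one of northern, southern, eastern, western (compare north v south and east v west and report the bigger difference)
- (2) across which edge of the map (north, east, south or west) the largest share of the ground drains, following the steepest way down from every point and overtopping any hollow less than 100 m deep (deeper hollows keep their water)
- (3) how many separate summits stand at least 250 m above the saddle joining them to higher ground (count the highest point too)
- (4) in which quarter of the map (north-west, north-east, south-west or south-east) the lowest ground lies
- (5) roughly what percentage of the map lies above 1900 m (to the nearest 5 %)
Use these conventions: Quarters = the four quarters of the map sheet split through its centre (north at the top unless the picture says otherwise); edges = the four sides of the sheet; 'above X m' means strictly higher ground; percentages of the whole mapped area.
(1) Taken as a whole, the northern half is higher than the southern.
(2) The largest share of the runoff leaves by the southern edge.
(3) Counting only tops that stand 250 m proud, the map has 1 summit.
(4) The lowest ground is in the south-east quarter.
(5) About 85 % of the map lies above 1900 m.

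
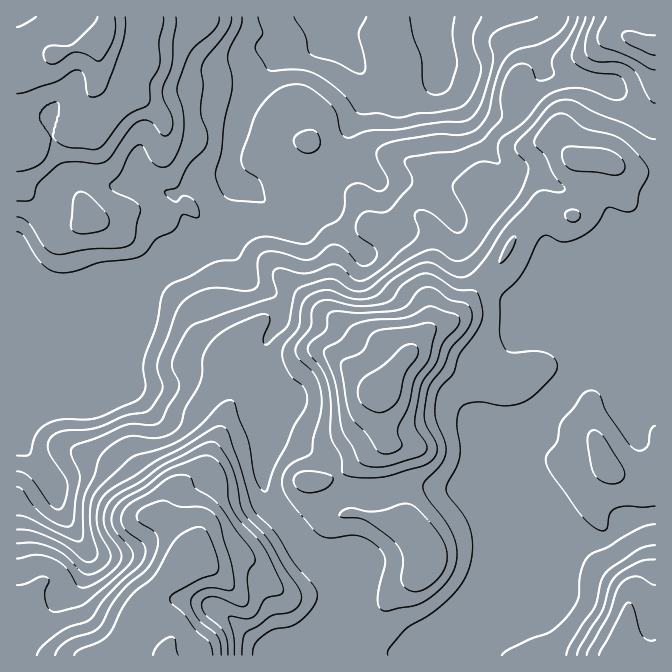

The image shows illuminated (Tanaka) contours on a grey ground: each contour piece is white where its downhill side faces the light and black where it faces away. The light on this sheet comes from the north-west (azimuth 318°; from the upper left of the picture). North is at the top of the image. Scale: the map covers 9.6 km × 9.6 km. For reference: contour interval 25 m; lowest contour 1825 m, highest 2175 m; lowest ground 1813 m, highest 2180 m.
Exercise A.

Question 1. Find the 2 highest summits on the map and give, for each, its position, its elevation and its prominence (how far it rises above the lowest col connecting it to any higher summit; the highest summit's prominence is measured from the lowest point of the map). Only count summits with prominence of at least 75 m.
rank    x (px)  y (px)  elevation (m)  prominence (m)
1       382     392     2140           130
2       100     38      2039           148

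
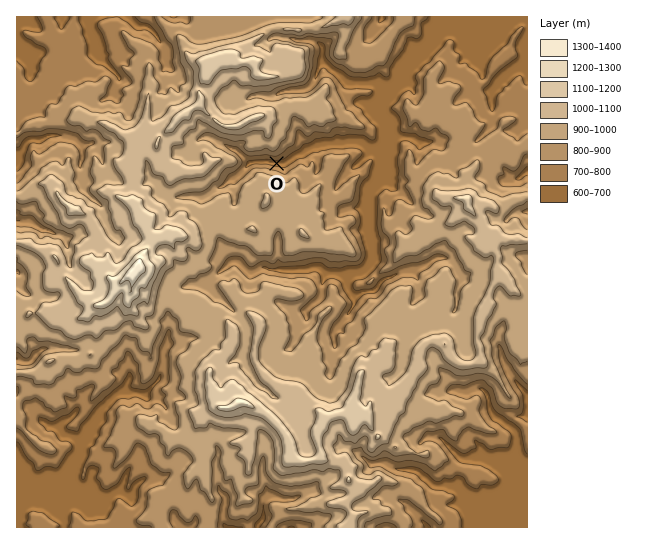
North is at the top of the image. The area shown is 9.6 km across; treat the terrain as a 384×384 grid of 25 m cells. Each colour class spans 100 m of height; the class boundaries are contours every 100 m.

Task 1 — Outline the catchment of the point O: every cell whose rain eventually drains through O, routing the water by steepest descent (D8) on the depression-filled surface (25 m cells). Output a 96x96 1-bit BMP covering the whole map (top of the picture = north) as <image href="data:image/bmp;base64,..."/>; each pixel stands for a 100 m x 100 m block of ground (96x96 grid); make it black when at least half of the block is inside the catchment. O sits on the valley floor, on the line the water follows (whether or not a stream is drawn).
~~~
<image width="96" height="96" href="data:image/bmp;base64,Qk2+BAAAAAAAAD4AAAAoAAAAYAAAAGAAAAABAAEAAAAAAIAEAAATCwAAEwsAAAIAAAAAAAAA////AAAAAAAAAAAAAAAAAAAAAAAAAAAAAAAAAAAAAAAAAAAAAAAAAAAAAAAAAAAAAAAAAAAAAAAAAAAAAAAAAAAAAAAAAAAAAAAAAAAAAAAAAAAAAAAAAAAAAAAAAAAAAAAAAAAAAAAAAAAAAAAAAAAAAAAAAAAAAAAAAAAAAAAAAAAAAAAAAAAAAAAAAAAAAAAAAAAAAAAAAAAAAAAAAAAAAAAAAAAAAAAAAAAAAAAAAAAAAAAAAAAAAAAAAAAAAAAAAAAAAAAAAAAAAAAAAAAAAAAAAAAAAAAAAAAAAAAAAAAAAAAAAAAAAAAAAAAAAAAAAAAAAAAAAAAAAAAAAAAAAAAAAAAAAAAAAAAAAAAAAAAAAAAAAAAAAAAAAAAAAAAAAAAAAAAAAAAAAAAAAAAAAAAAAAAAAAAAAAAAAAAAAAAAAAAAAAAAAAAAAAAAAAAAAAAAAAAAAAAAAAAAAAAAAAAAAAAAAAAAAAAAAAAAAAAAAAAAAAAAAAAAAAAAAAAAAAAAAAAAAAAAAAAAAAAAAAAAAAAAAAAAAAAAAAAAAAAAAAAAAAAAAAAAAAAAAAAAAAAAAAAAAAAAAAAAAAAAAAAAAAAAAAAAAAAAAAAAAAAAAAAAAAAAAAAAAAAAAAAAAAAAAAAAAAAAAAAAAAAAAAAAAAAAAAAAAAAAAAAAAAAAAAAAAAAAAAAAAAAAAAAAAAAAAAAAAAAAAAAAAAAAAAAAAAAAAAAAAAAAAAAAAAAAAAAAAAAAAAAAAAAAAAAAAAAAAAAAAAAAAAAAAAAAAAAAAAAAAAAAAAAAAAAAAAAAAAAAAAAAAAAAAAAAAAAAAAAAAAAAAAAAAAAAAAAAAAAAAAAAAAAAAAAAAAAAAABgAAAAAAAAAAAAAAD/AAAAAAAAAAAAAAD/gHAAAAAAAAAAAAB/wPgAAAAAAAAAAAD/8/gAAAAAAAAAAAH///wAAAAAAAAAAAH///wAAAAAAAAAAAP///4AAAAAAAAAAAf///4AAAAAAAAAAAf///4AAAAAAAAAAAf///4AAAAAAAAAAAf///8AAAAAAAAAAAP///+AAAAAAAAAAAP///+AAAAAAAAAAAP///+AAAAAAAAAAAP///+AAAAAAAAAAAf///+AAAAAAAAAAAf///8AAAAAAAAAAAf///8AAAAAAAAAAAPf//4AAAAAAAAAAAEP//4AAAAAAAAAAAAH/j4AAAAAAAAAAAAD+A4AAAAAAAAAAAAB8AAAAAAAAAAAAAAAYAAAAAAAAAAAAAAAAAAAAAAAAAAAAAAAAAAAAAAAAAAAAAAAAAAAAAAAAAAAAAAAAAAAAAAAAAAAAAAAAAAAAAAAAAAAAAAAAAAAAAAAAAAAAAAAAAAAAAAAAAAAAAAAAAAAAAAAAAAAAAAAAAAAAAAAAAAAAAAAAAAAAAAAAAAAAAAAAAAAAAAAAAAAAAAAAAAAAAAAAAAAAAAAAAAAAAAAAAAAAAAAAAAAAAAAAAAAAAAAAAAAAAAAAAAAAAAAAAAAAAAAAAAAAAAAAAAAAAAAAAA="/>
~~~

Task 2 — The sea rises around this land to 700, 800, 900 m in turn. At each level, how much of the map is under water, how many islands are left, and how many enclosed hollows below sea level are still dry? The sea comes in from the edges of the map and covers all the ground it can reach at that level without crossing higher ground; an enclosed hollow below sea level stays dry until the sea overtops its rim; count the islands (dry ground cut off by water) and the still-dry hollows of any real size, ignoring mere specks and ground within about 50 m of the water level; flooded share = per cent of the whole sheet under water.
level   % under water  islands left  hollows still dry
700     13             0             0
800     30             0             0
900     53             0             0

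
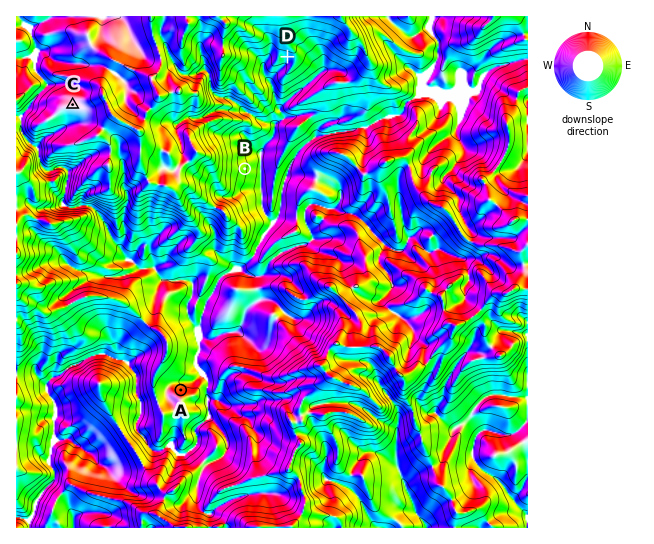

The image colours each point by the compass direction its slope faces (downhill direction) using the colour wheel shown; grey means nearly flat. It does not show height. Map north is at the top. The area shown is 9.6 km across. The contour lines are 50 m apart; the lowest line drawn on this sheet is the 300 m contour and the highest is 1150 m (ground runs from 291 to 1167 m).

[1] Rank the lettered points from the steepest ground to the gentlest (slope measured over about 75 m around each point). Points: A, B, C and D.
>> B D A C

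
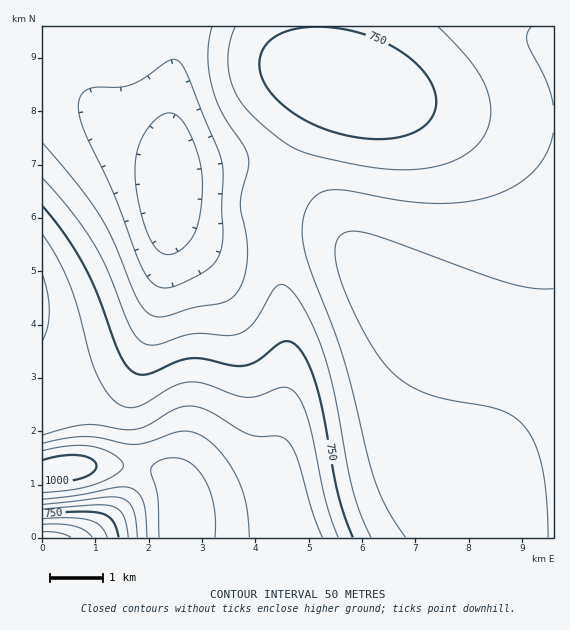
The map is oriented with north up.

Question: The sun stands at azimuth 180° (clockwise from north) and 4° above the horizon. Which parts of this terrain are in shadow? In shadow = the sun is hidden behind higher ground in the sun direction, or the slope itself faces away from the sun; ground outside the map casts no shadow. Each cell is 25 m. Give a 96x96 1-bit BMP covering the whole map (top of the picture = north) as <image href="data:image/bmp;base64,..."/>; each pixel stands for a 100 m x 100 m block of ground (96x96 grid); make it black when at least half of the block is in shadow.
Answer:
<image width="96" height="96" href="data:image/bmp;base64,Qk2+BAAAAAAAAD4AAAAoAAAAYAAAAGAAAAABAAEAAAAAAIAEAAATCwAAEwsAAAIAAAAAAAAA////AAAAAAAAAAAAAAAH8AAAAAAAAAAAAAAD4AAAAAAAAAAAAAAD4AAAAAAAAAAAAAADwAAAAAAAAAAAAAAAAAAAAAAAAAAAAAAAAAAAAAAAAAAAAAAAAAAAAAAAAAAAAAAAAAAAAAAAAAAAAAAAAAAAAAAAAAAAAAAAAAAAAAAAAAAAAAAAAAAAAAAAAAAAAAAAAAAAAAAAAAAAAAAAAAAAAACAAAAAAAAAAAAAAAD//g/AAAAAAAAAAAD////8AAAAAAAAAAD/////AAAAAAAAAAD/////wAAAAAAAAAD/////4AAAAAAAAAD/////8AAAAAAAAAD/////+AAAAAAAAAD//////AAAAAAAAAD//////gAAAAAAAAD//////wAAAAAAAAD//////4AAAAAAAAD//////4AAAAAAAAD//////8AAAAAAAAD//////8AAAAAAAAD//////8AAAAAAAAD//////8AAAAAAAAD//////8AAAAAAAAD//////8AAAAAAAAD//////8AAAAAAAAD//////8AAAAAAAAD//////8AAAAAAAAD//////4AAAAAAAAD//////4AAAAAAAAD//////4AAAAAAAAB//////4AAAAAAAAA//////4AAAAAAAAAf/////wAAAAAAAAAP/////wAAAAAAAAAP/////wAAAAAAAAAH/////gAAAAAAAAAH/////gAAAAAAAAAD/////gAAAAAAAAAD/////AAAAAAAAAAD/////AAAAAAAAAAD/////AAAAAAAAAAB////+AAAAAAAAAAB////+AAAAAAAAAAB////+AAAAAAAAAAB////8AAAAAAAAAD/////8AAAAAAAAAD/////8AAAAAAAAAD/////4AAAAAAAAAD/////4AAAAAAAAAD/////wAAAAAAAAAD/////wAAAAAAAAAD/////wAAAAAAAAAD/////gAAAAAAAAAD/////gAAAAAAAAAD/////AAAAAAAAAAD/////AAAAAAAAAAD/////AAAAAAAAAAD/////AAAAAAAAAAD////+AAAAAAAAAAD////+AAAAAAAAAAD/+P/8AAAAAAAAAAD/8H/8AAAAAAAAAAD/4D/4AAAAAAAAAAD/gB/4AAAAAAAAAAD+AA/wAAAAAAAAAAD8AA/gAAAAAAAAAAD4AAPgAAAAAAAAAAD4AAGAAAAAAAAAAADwAAAAAAAAAAAAAADwAAAAAAAAAAAAAADgAAAAAAAAAAAAAADgAAAAAAAAAAAAAADAAAAAAAAAAAAAAACAAAAAAAAAAAAAAACAAAAAAAAAAAAAAAAAAAAAAAAAAAAAAAAAAAAAAAAAAAAAAAAAAAAAAAAAAAAAAAAAAAAAAAAAAAAAAAAAAAAAAAAAAAAAAAAAAAAAAAAAAAAAAAAAAAAAAAAAAAAAAAAAAAAAAAAAAAAAAAAAAAAAAAAAAAAAAAAAAAAAAAAAAAAAAAAAAAAAAAAA/wAAAAAAAAAAAAAH/4AAAAAAAAAAAAA//8AAAAA="/>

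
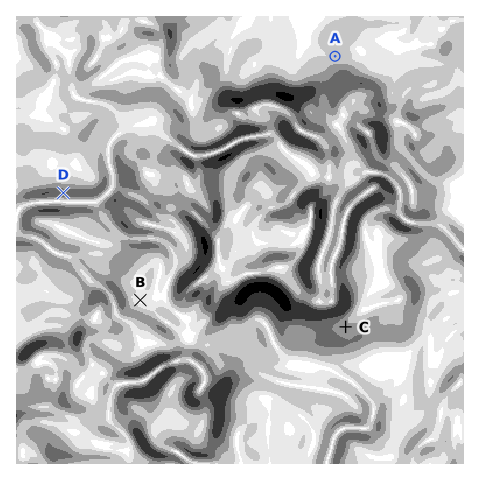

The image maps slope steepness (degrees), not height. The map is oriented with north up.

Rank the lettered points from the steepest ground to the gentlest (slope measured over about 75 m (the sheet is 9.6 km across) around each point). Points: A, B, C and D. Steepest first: D C A B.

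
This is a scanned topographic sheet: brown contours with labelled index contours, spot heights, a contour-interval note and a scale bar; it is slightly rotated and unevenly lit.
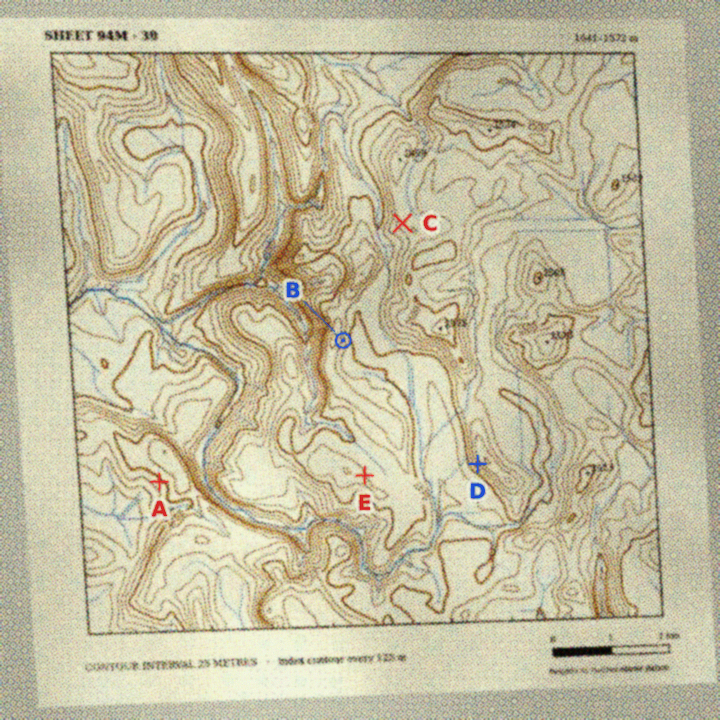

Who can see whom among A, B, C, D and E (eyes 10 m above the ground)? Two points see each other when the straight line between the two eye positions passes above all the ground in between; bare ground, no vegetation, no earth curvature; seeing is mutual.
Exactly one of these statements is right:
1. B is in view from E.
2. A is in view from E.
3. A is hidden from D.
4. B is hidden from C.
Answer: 3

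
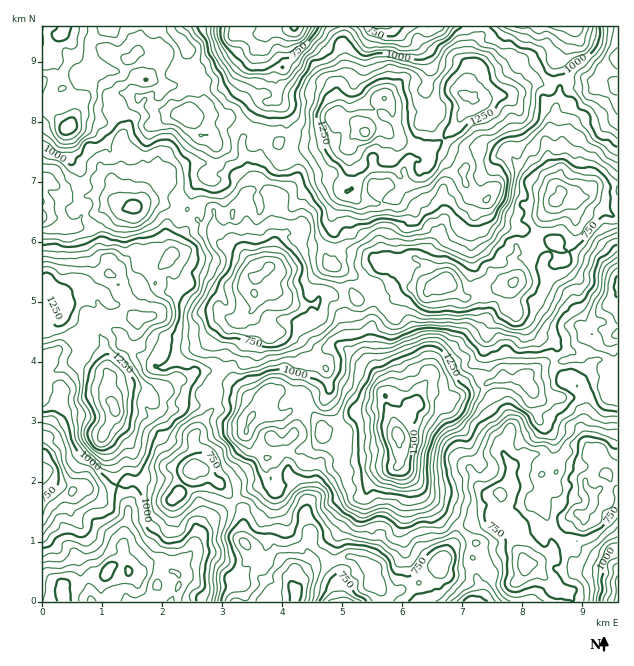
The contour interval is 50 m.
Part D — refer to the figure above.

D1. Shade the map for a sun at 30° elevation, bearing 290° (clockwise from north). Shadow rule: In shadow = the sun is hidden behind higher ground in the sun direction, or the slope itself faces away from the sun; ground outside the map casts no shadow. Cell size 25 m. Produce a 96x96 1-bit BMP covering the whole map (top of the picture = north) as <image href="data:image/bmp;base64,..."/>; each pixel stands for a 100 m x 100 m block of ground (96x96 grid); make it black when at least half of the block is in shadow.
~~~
<image width="96" height="96" href="data:image/bmp;base64,Qk2+BAAAAAAAAD4AAAAoAAAAYAAAAGAAAAABAAEAAAAAAIAEAAATCwAAEwsAAAIAAAAAAAAA////AAAAAAAAAAAPgAAAAAAAAAAAAAEPAAAAAAAAAAAAAAAfAAAAAAAMAAAAAGA/AAAAAAAOAAAAACA/AAAAAAAMAAAAAAAeAAAAAAAMAAAAAAAcAAAAAAAEAAAAAAAXgAAAAAAAAAAAAAADgAAAAAAAAAAAAAADwAAAAAAAAAAAAAAPwAAAAAAAAAAAAAAPgAAAABAAAAAAAAADAAAAAAAAAAAAAAAAAAACAAAAAAAAAEAAACADAAAAAAAAAGAAAHAAABgAAYAAAHgAAHAAADAAAAAAADgAAPAAADHAAAAAABgAAHAAAP/AAAAAAAAAAAAAAf+AAEAAAAAAAAAAB/+AAAAAAAAAAAAAB/+AAAAAAHgAAAAAB/+AAAAAAPgAAAAAB/8AAAAAAHAAAAAAB/8AAEAAAHAAAAAAB/5AAEAAHCAAAAAAB/wgA4AAGMAAEAAAA/2wAMAAAceAEAAAAf38AAAAA8eAAAAAAXf8AgAAB4HAAAAAAAfsAAAABwCAAAAAAAfgAAAABwAAAAAAAMfgAAAABwAAAAAAAAPAAAAAAQAAAAAAAAGAAAAAAAAAAAAAAAAAAAAAAAAAAAAAAAAAAAAAAAAAAAAAAAAAAAAAAAAAAAAAAAAAAAAAAAAAAAAAAAAAAAAAAAAAAAAAAAAAAAAAAAAAAAAAAAAAAAAAAAAAAAAAAAAAAAAAAAAAAAAAAAAAAAAAAEAAAAAAAAAAAAAAAAeAAAAAAAAAAAAAAAfAAAAAAAAAAAAAAAfAAAAAAAAAAAAAAAfwAAAAAAAAAAAAAAL4AAAAAAAAAAAAAAB8AAAAAAAAAAAAAAB8AAAAAAAAAAAAAAB+AAAAAAAAAAAAAAA/wAAAAAAAAAAAAAAH4AAAAAAAAAAAAAAD4AAAAAAAAAAAAAASYAAAAAAAAAAAAAAAAAAAAAAAAAAAAAAAAAAAAAAQAAAAAAAAAAAAAAAYAAAAAAAAAAAAAAAcAAAAAAAAAAAAAAAYAAAAAAAAAAAAAQAeAAAAAAAAAAAAAYAfgAAAAAAAAAAAAAAf8AAAAAAAAAAAAAAf+AAAAAAAAAAAAAAf/AAAAAAAAAAAAAAP+AAAAAAAAAAAAAAP8AAAAAAAAAAAAGAP4AAAAAAAAAACAGAHwAAAAAAAAAAAAGADgAAAAAAAAAAAAGAAAAAAAAAAAAAAAAAAAAAAAAAAAAAAAAAwAAADAAAAAAAAAAAQAAAHgAAAAAADAAAIAAAHgAAAAAADAAIIAAADAAAAAAAAAAMAcAACAAAAAAAAAAAAsAAAAAAAAAAAAAAAUAAAAAAAAAAAAAAAQAAAAAAAAAAACAAAIAAAAAAAAAAAAAAAMAAAAAAAAAAAAAAAYAAAAAAAAAAAAAAAAAAAAAAAAAAAAAAAAAAAAAACAAAAAAAAAAAAAAAAAAAAAAAAAAAAAAAMAAAAAAAAAAAAAAAPAAAAAAAAAAAAAAA/AAAAAAAAAAAAAAA/AAAAAAAAAAAAAAAfAAAAAAAAAAAAAAAfgAAAAAAAAAAAAAAPAAAAAAAAAAA="/>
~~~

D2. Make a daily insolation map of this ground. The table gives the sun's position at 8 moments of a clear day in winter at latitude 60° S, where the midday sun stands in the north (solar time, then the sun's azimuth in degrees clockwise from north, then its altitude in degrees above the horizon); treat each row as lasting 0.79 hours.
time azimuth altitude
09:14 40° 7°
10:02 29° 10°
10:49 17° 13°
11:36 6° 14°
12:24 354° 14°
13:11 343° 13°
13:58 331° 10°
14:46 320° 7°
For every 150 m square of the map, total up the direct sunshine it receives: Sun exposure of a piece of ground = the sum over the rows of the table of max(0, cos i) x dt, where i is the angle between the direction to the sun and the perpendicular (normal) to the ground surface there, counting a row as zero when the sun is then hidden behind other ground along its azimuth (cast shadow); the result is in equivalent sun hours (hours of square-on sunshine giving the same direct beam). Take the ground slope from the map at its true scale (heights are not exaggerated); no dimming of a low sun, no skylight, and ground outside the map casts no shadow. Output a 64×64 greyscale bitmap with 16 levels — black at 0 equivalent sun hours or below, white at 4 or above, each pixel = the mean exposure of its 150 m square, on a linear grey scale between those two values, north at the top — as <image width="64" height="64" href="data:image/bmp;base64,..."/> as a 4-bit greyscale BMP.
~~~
<image width="64" height="64" href="data:image/bmp;base64,Qk12CAAAAAAAAHYAAAAoAAAAQAAAAEAAAAABAAQAAAAAAAAIAAATCwAAEwsAABAAAAAAAAAAAAAAABEREQAiIiIAMzMzAERERABVVVUAZmZmAHd3dwCIiIgAmZmZAKqqqgC7u7sAzMzMAN3d3QDu7u4A////AGREMRQgAVZjQiIQASMgA3qZdCEBI1VXmoiruYmXVEaHVXQgEAACRGIRQyERAAABRmUhAAACI0VpmomqmFMRJFRpl2IhEBIRJDVTIzMQAAA1UiAAAAACMzNWMziXMRAUZ77sqYQlZjRmZUIBQQAAABNCAAAAAAABE2dlVFQjNUVW3LiczIiIZodDMSIzIAAAAQAAAAAAAAAhI3UwAUVWZ5zKeLyoZoq8zHRFRCEQAAAAAAAAAAAAACNGZiAAI2VnireMuYdmipzbh2dBAAAAAAAAAAAAAAAAAkVEEAEyNIremsu4aJmKqYiYYxAAAAAAAAAAAAAAAAAWmYU0IyWdyryXeFWsuph3dWmTEAEAAAAAAAAAAAAAASRXUzEiJ4iaqol2V4mWVYiHmnUgAQAAAAAAAAAAAAABI0MyEAAzRDRYiHd3VUdmZ3d3h0EAAAAAAAEAAAAAACMyMiIiI0IQJHeIZmUyR2VCJFdlQgAAAAAAIjIAAAACQzMiEjQ3MjRCM2dRESElZCERV1QyIRIwAAASRAAAABVVUxAAE0Q0MyEjVCAAAAAiQyNDQRESIzMAABM0EAABRVUyAAABEBMyAAMjIAAAAANVMRERAAASEAABEkQiIRNVQyEBEAETMhABNAEhAAAAAiAAAAEQABEQEQFGRGVjNEMxABIAAAASEQAAAUIAAAASIAAAABABWFIRACRUNUIjMhAAEAAAAAEQAAABIhEAEDMQEhAAAAEiNoYQNFVSIkMhAAAQAAAAAAAAABAUREIAIgARABIjEQAANUMiVENEdjEAAQAAAAACEAAAABN5gwIwAAAAE1VSAAADeFEUVXuDIAABAAAAATIAAAAAFFVSEyIQAAA3qXQyMRStpCM2aVMRAAAAAAACIQAAAAEjESNVUxNFIhRHqVVmNL2odkSJUiQiIhAAAAAAEAEAI0UyR3QxQyNWREZnRTVWd6mndFepdDUyEAABA0IyEiFCFWRohjaFUzEyR7x0VpqHeJh5qqlUSMlQAAFFfJYzRDABV2RWi7yDMSNpvO3d3cl5aK3Lm4NIqYYxM2djEBVUQgFHaJqqu6uFNYv///3tqIdmnuyod4q8ipiIdUAAE1cjM2rLypQhV5uXiYzu7IZRRWed7czMmGW83t7pQhECIgAnd63YQRI2mbubu8/9uEETmt7+7cy6qZqpzt2ZcxAAAAJFZ1QCEjRGeKiJq83KhlrO3f///9qLvru925VBARAQAzRoQgABJERYqYhleHrcurzO7////tqIv+yWUzQyM0EANmMREAAURGZWVUMTV6u7upne7///+6je7JlkNIZmVTMyQzRTIjRFQyJGQ3iFZ3iby4eu///tuJt2aKmrYxMSIhEgFqqndBEhAjR4eHY0iru3VoqIq6q8hTFXiYiWESZ2EyV2ib2CEBAjREQzIRMkM2VFVCESIkVkM1VpqpmCI1VEVjZnZUIBESMgIiEiAAAAIzMhAAAAE0RFZGeZqnRYp3d0VmdUI1MREQAAEiIAAAASAAAAAAABEQIjWsl2ZrqrumVmp1ECQhEAAAABQxAAAAAAAAAAAAAAABNoh2Z67sy5d4dUUyIiIiEAAAASQ0IAAAAAAAAAAAERNEVWeL3t3dubuUVGRDZnUQAAAAJVMAAAAAAAAAAAESI1QzV53NzuzN/tqZq7qYYgAAAAI0MAAAAAAAAAAAAAASMSV4eL7sze3f79ycu5UQAAAAI0MQAAAAAAAAAAABAANGd3ec3JdmWrqruqu3QQABAAAAExEAAAAAAAABAAETRFZmVZnGUxRmZ2aHh0MgASEQAAADMAAAAAAAABAAATIzRFQ0epIzQiRDMjZ2UgAAESEREAEgAAAAABAAAAABEiEiMzM1IjREQyEAEzIyAAABIxARERAAIzEQABABEiEREhAAASIzMiEiAAABNTEAAAEhAAERIzIxA0EAAAAnczIiAAAAAiMRATMgAAEBMxEjIAAAACI1VBAAAAAAAlaaUhAAAAAAEAABEQABEAADRkMAAAAAJDIQAAAREQACRGeDAAAAAAAAAAIhAQAQAAARAQAAEhASEAAAAAFDISVUVlIQAAAAAAAAAAARIQAAAAAAIQE2MRIRAAACECNCITIQABAAAAAAAAAAACIhAAAAABNSEmdUQyQwAAABNWIAAAAAARAQAAAAAAABABEAAAASV0NTIWVTMlIAADaJpQAAAAAAAAERAAIzEzEQEhEAAEh0IViGZmMhRGY1Z4l3QAAAAAAAAAEhAWuVNFEDdiAUNDM3rLuXVDI4qZZFQ2hSAAAAARAAEiQkmqVVQxAjZ2N1aYmt3JZomZ3JIUVURFQAAQAzQiEAASVEZDRTIlm63Jea2od3RFity5QSZnYxISIxAkQgERAARWeLdANYh5p5iJmZhWdmRpisyqmHZmQlZ3d2VAARIhJ1IXhiAVmZM1ZlSayqmKmFeHeu7pQ0Z5mJisylNjVEZkAkQjEREQJDMkiZvv/Ny8zNqL3t2oq7uYVXmniKl3pSAiMRNnUAAmZFZ6u6zMd7nP27zN3//Hd3d5h3eIq6qpQkNCNXVGMjVSFKqpm8usvdu8zv///9uIveupaHdFvdyVUwFEECV2MRNmeLuGic3tumec///8qb3d79vOynqsupgxE0EAEkIAFqyZm7iaz/zbqarf/pfP/d2Xisvcqqp3ZldERCExAjNbqVVDEiN5mrneys64rKvMyKm+/avsqIZW"/>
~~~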